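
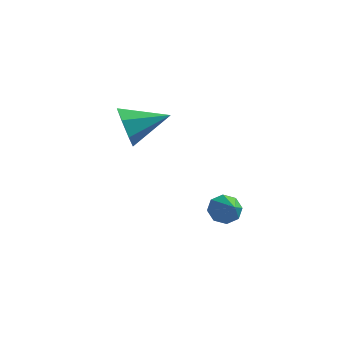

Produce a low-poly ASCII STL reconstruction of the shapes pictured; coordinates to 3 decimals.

solid 
facet normal -0.798 -0.530 -0.285
outer loop
vertex -1.998 -2.767 1.47
vertex -2.496 -2.476 2.323
vertex -2.474 -2.014 1.403
endloop
endfacet
facet normal 0.606 0.318 -0.729
outer loop
vertex -1.998 -2.767 1.47
vertex -2.474 -2.014 1.403
vertex -1.004 -1.484 2.857
endloop
endfacet
facet normal -0.798 -0.530 -0.285
outer loop
vertex -2.474 -2.014 1.403
vertex -2.496 -2.476 2.323
vertex -2.967 -1.609 2.029
endloop
endfacet
facet normal 0.138 0.878 -0.459
outer loop
vertex -2.474 -2.014 1.403
vertex -2.967 -1.609 2.029
vertex -1.004 -1.484 2.857
endloop
endfacet
facet normal -0.798 -0.531 -0.286
outer loop
vertex -2.967 -1.609 2.029
vertex -2.496 -2.476 2.323
vertex -3.106 -1.857 2.876
endloop
endfacet
facet normal -0.167 0.953 0.252
outer loop
vertex -2.967 -1.609 2.029
vertex -3.106 -1.857 2.876
vertex -1.004 -1.484 2.857
endloop
endfacet
facet normal -0.798 -0.531 -0.286
outer loop
vertex -3.106 -1.857 2.876
vertex -2.496 -2.476 2.323
vertex -2.785 -2.571 3.307
endloop
endfacet
facet normal -0.079 0.489 0.869
outer loop
vertex -3.106 -1.857 2.876
vertex -2.785 -2.571 3.307
vertex -1.004 -1.484 2.857
endloop
endfacet
facet normal -0.798 -0.530 -0.286
outer loop
vertex -2.785 -2.571 3.307
vertex -2.496 -2.476 2.323
vertex -2.247 -3.214 2.997
endloop
endfacet
facet normal 0.336 -0.166 0.927
outer loop
vertex -2.785 -2.571 3.307
vertex -2.247 -3.214 2.997
vertex -1.004 -1.484 2.857
endloop
endfacet
facet normal -0.798 -0.530 -0.286
outer loop
vertex -2.247 -3.214 2.997
vertex -2.496 -2.476 2.323
vertex -1.896 -3.301 2.179
endloop
endfacet
facet normal 0.765 -0.518 0.383
outer loop
vertex -2.247 -3.214 2.997
vertex -1.896 -3.301 2.179
vertex -1.004 -1.484 2.857
endloop
endfacet
facet normal -0.798 -0.531 -0.285
outer loop
vertex -1.896 -3.301 2.179
vertex -2.496 -2.476 2.323
vertex -1.998 -2.767 1.47
endloop
endfacet
facet normal 0.885 -0.302 -0.355
outer loop
vertex -1.896 -3.301 2.179
vertex -1.998 -2.767 1.47
vertex -1.004 -1.484 2.857
endloop
endfacet
facet normal -0.624 0.611 -0.487
outer loop
vertex 1.222 0.151 -3.129
vertex 0.68 -0.008 -2.635
vertex 1.222 0.509 -2.68
endloop
endfacet
facet normal 0.986 0.130 -0.104
outer loop
vertex 1.222 0.151 -3.129
vertex 1.222 0.509 -2.68
vertex 1.46 -0.772 -2.025
endloop
endfacet
facet normal -0.624 0.611 -0.487
outer loop
vertex 1.222 0.509 -2.68
vertex 0.68 -0.008 -2.635
vertex 0.905 0.564 -2.205
endloop
endfacet
facet normal 0.786 0.391 0.479
outer loop
vertex 1.222 0.509 -2.68
vertex 0.905 0.564 -2.205
vertex 1.46 -0.772 -2.025
endloop
endfacet
facet normal -0.624 0.611 -0.487
outer loop
vertex 0.905 0.564 -2.205
vertex 0.68 -0.008 -2.635
vertex 0.456 0.284 -1.981
endloop
endfacet
facet normal 0.303 0.250 0.920
outer loop
vertex 0.905 0.564 -2.205
vertex 0.456 0.284 -1.981
vertex 1.46 -0.772 -2.025
endloop
endfacet
facet normal -0.624 0.611 -0.487
outer loop
vertex 0.456 0.284 -1.981
vertex 0.68 -0.008 -2.635
vertex 0.139 -0.167 -2.141
endloop
endfacet
facet normal -0.182 -0.213 0.960
outer loop
vertex 0.456 0.284 -1.981
vertex 0.139 -0.167 -2.141
vertex 1.46 -0.772 -2.025
endloop
endfacet
facet normal -0.625 0.610 -0.488
outer loop
vertex 0.139 -0.167 -2.141
vertex 0.68 -0.008 -2.635
vertex 0.139 -0.525 -2.589
endloop
endfacet
facet normal -0.381 -0.722 0.577
outer loop
vertex 0.139 -0.167 -2.141
vertex 0.139 -0.525 -2.589
vertex 1.46 -0.772 -2.025
endloop
endfacet
facet normal -0.625 0.611 -0.487
outer loop
vertex 0.139 -0.525 -2.589
vertex 0.68 -0.008 -2.635
vertex 0.456 -0.58 -3.065
endloop
endfacet
facet normal -0.181 -0.983 -0.007
outer loop
vertex 0.139 -0.525 -2.589
vertex 0.456 -0.58 -3.065
vertex 1.46 -0.772 -2.025
endloop
endfacet
facet normal -0.624 0.611 -0.487
outer loop
vertex 0.456 -0.58 -3.065
vertex 0.68 -0.008 -2.635
vertex 0.904 -0.3 -3.288
endloop
endfacet
facet normal 0.303 -0.841 -0.448
outer loop
vertex 0.456 -0.58 -3.065
vertex 0.904 -0.3 -3.288
vertex 1.46 -0.772 -2.025
endloop
endfacet
facet normal -0.623 0.611 -0.487
outer loop
vertex 0.904 -0.3 -3.288
vertex 0.68 -0.008 -2.635
vertex 1.222 0.151 -3.129
endloop
endfacet
facet normal 0.785 -0.381 -0.488
outer loop
vertex 0.904 -0.3 -3.288
vertex 1.222 0.151 -3.129
vertex 1.46 -0.772 -2.025
endloop
endfacet

endsolid


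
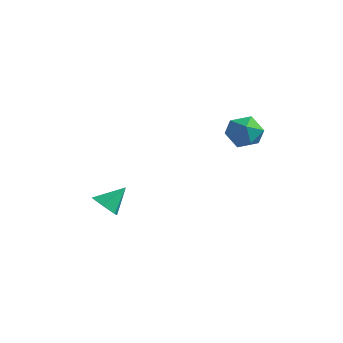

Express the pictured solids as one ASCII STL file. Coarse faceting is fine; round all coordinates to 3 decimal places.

solid 
facet normal -0.275 -0.701 -0.658
outer loop
vertex 0.178 -2.855 -0.489
vertex -0.37 -2.728 -0.395
vertex -0.08 -2.457 -0.805
endloop
endfacet
facet normal 0.883 0.436 -0.172
outer loop
vertex 0.178 -2.855 -0.489
vertex -0.08 -2.457 -0.805
vertex -0.09 -2.012 0.275
endloop
endfacet
facet normal -0.274 -0.702 -0.658
outer loop
vertex -0.08 -2.457 -0.805
vertex -0.37 -2.728 -0.395
vertex -0.628 -2.33 -0.712
endloop
endfacet
facet normal 0.148 0.915 -0.376
outer loop
vertex -0.08 -2.457 -0.805
vertex -0.628 -2.33 -0.712
vertex -0.09 -2.012 0.275
endloop
endfacet
facet normal -0.274 -0.702 -0.658
outer loop
vertex -0.628 -2.33 -0.712
vertex -0.37 -2.728 -0.395
vertex -0.918 -2.601 -0.302
endloop
endfacet
facet normal -0.615 0.784 0.083
outer loop
vertex -0.628 -2.33 -0.712
vertex -0.918 -2.601 -0.302
vertex -0.09 -2.012 0.275
endloop
endfacet
facet normal -0.274 -0.702 -0.658
outer loop
vertex -0.918 -2.601 -0.302
vertex -0.37 -2.728 -0.395
vertex -0.66 -2.998 0.014
endloop
endfacet
facet normal -0.644 0.175 0.745
outer loop
vertex -0.918 -2.601 -0.302
vertex -0.66 -2.998 0.014
vertex -0.09 -2.012 0.275
endloop
endfacet
facet normal -0.274 -0.702 -0.658
outer loop
vertex -0.66 -2.998 0.014
vertex -0.37 -2.728 -0.395
vertex -0.112 -3.125 -0.079
endloop
endfacet
facet normal 0.091 -0.303 0.949
outer loop
vertex -0.66 -2.998 0.014
vertex -0.112 -3.125 -0.079
vertex -0.09 -2.012 0.275
endloop
endfacet
facet normal -0.275 -0.702 -0.657
outer loop
vertex -0.112 -3.125 -0.079
vertex -0.37 -2.728 -0.395
vertex 0.178 -2.855 -0.489
endloop
endfacet
facet normal 0.854 -0.173 0.490
outer loop
vertex -0.112 -3.125 -0.079
vertex 0.178 -2.855 -0.489
vertex -0.09 -2.012 0.275
endloop
endfacet
facet normal 0.460 0.738 0.495
outer loop
vertex 3.819 -0.174 3.567
vertex 3.806 -0.549 4.138
vertex 4.338 -0.594 3.711
endloop
endfacet
facet normal 0.649 0.736 -0.193
outer loop
vertex 3.819 -0.174 3.567
vertex 4.338 -0.594 3.711
vertex 4.1 -0.552 3.072
endloop
endfacet
facet normal 0.057 0.809 -0.585
outer loop
vertex 3.819 -0.174 3.567
vertex 4.1 -0.552 3.072
vertex 3.421 -0.481 3.104
endloop
endfacet
facet normal -0.497 0.856 -0.140
outer loop
vertex 3.819 -0.174 3.567
vertex 3.421 -0.481 3.104
vertex 3.239 -0.479 3.763
endloop
endfacet
facet normal -0.249 0.812 0.528
outer loop
vertex 3.819 -0.174 3.567
vertex 3.239 -0.479 3.763
vertex 3.806 -0.549 4.138
endloop
endfacet
facet normal 0.935 0.098 -0.342
outer loop
vertex 4.1 -0.552 3.072
vertex 4.338 -0.594 3.711
vertex 4.261 -1.161 3.337
endloop
endfacet
facet normal 0.628 0.101 0.772
outer loop
vertex 4.338 -0.594 3.711
vertex 3.806 -0.549 4.138
vertex 4.079 -1.159 3.996
endloop
endfacet
facet normal -0.519 0.222 0.826
outer loop
vertex 3.806 -0.549 4.138
vertex 3.239 -0.479 3.763
vertex 3.4 -1.088 4.028
endloop
endfacet
facet normal -0.921 0.294 -0.255
outer loop
vertex 3.239 -0.479 3.763
vertex 3.421 -0.481 3.104
vertex 3.162 -1.046 3.389
endloop
endfacet
facet normal -0.023 0.217 -0.976
outer loop
vertex 3.421 -0.481 3.104
vertex 4.1 -0.552 3.072
vertex 3.694 -1.091 2.962
endloop
endfacet
facet normal 0.497 -0.856 0.140
outer loop
vertex 3.681 -1.466 3.533
vertex 4.261 -1.161 3.337
vertex 4.079 -1.159 3.996
endloop
endfacet
facet normal -0.057 -0.809 0.585
outer loop
vertex 3.681 -1.466 3.533
vertex 4.079 -1.159 3.996
vertex 3.4 -1.088 4.028
endloop
endfacet
facet normal -0.649 -0.736 0.193
outer loop
vertex 3.681 -1.466 3.533
vertex 3.4 -1.088 4.028
vertex 3.162 -1.046 3.389
endloop
endfacet
facet normal -0.460 -0.738 -0.495
outer loop
vertex 3.681 -1.466 3.533
vertex 3.162 -1.046 3.389
vertex 3.694 -1.091 2.962
endloop
endfacet
facet normal 0.249 -0.812 -0.528
outer loop
vertex 3.681 -1.466 3.533
vertex 3.694 -1.091 2.962
vertex 4.261 -1.161 3.337
endloop
endfacet
facet normal 0.921 -0.294 0.255
outer loop
vertex 4.079 -1.159 3.996
vertex 4.261 -1.161 3.337
vertex 4.338 -0.594 3.711
endloop
endfacet
facet normal 0.023 -0.217 0.976
outer loop
vertex 3.4 -1.088 4.028
vertex 4.079 -1.159 3.996
vertex 3.806 -0.549 4.138
endloop
endfacet
facet normal -0.935 -0.098 0.342
outer loop
vertex 3.162 -1.046 3.389
vertex 3.4 -1.088 4.028
vertex 3.239 -0.479 3.763
endloop
endfacet
facet normal -0.628 -0.101 -0.772
outer loop
vertex 3.694 -1.091 2.962
vertex 3.162 -1.046 3.389
vertex 3.421 -0.481 3.104
endloop
endfacet
facet normal 0.519 -0.222 -0.826
outer loop
vertex 4.261 -1.161 3.337
vertex 3.694 -1.091 2.962
vertex 4.1 -0.552 3.072
endloop
endfacet

endsolid


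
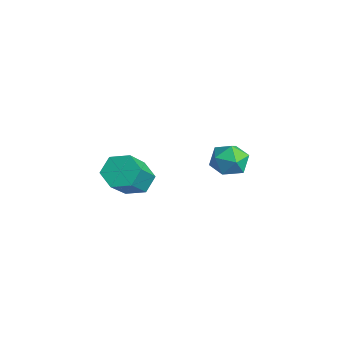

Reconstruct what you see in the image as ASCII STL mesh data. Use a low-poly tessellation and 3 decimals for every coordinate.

solid 
facet normal -0.959 0.190 0.211
outer loop
vertex -0.019 3.662 -1.258
vertex 0.073 3.292 -0.508
vertex 0.218 4.117 -0.591
endloop
endfacet
facet normal -0.691 0.687 -0.223
outer loop
vertex -0.019 3.662 -1.258
vertex 0.218 4.117 -0.591
vertex 0.584 4.243 -1.337
endloop
endfacet
facet normal -0.456 0.362 -0.813
outer loop
vertex -0.019 3.662 -1.258
vertex 0.584 4.243 -1.337
vertex 0.666 3.496 -1.716
endloop
endfacet
facet normal -0.578 -0.337 -0.743
outer loop
vertex -0.019 3.662 -1.258
vertex 0.666 3.496 -1.716
vertex 0.35 2.908 -1.203
endloop
endfacet
facet normal -0.890 -0.443 -0.110
outer loop
vertex -0.019 3.662 -1.258
vertex 0.35 2.908 -1.203
vertex 0.073 3.292 -0.508
endloop
endfacet
facet normal -0.131 0.986 0.102
outer loop
vertex 0.584 4.243 -1.337
vertex 0.218 4.117 -0.591
vertex 1.05 4.232 -0.637
endloop
endfacet
facet normal -0.564 0.180 0.806
outer loop
vertex 0.218 4.117 -0.591
vertex 0.073 3.292 -0.508
vertex 0.734 3.644 -0.124
endloop
endfacet
facet normal -0.451 -0.845 0.287
outer loop
vertex 0.073 3.292 -0.508
vertex 0.35 2.908 -1.203
vertex 0.816 2.897 -0.503
endloop
endfacet
facet normal 0.052 -0.672 -0.738
outer loop
vertex 0.35 2.908 -1.203
vertex 0.666 3.496 -1.716
vertex 1.182 3.023 -1.249
endloop
endfacet
facet normal 0.250 0.460 -0.852
outer loop
vertex 0.666 3.496 -1.716
vertex 0.584 4.243 -1.337
vertex 1.327 3.848 -1.332
endloop
endfacet
facet normal 0.578 0.337 0.743
outer loop
vertex 1.419 3.478 -0.582
vertex 1.05 4.232 -0.637
vertex 0.734 3.644 -0.124
endloop
endfacet
facet normal 0.456 -0.362 0.813
outer loop
vertex 1.419 3.478 -0.582
vertex 0.734 3.644 -0.124
vertex 0.816 2.897 -0.503
endloop
endfacet
facet normal 0.691 -0.687 0.223
outer loop
vertex 1.419 3.478 -0.582
vertex 0.816 2.897 -0.503
vertex 1.182 3.023 -1.249
endloop
endfacet
facet normal 0.959 -0.190 -0.211
outer loop
vertex 1.419 3.478 -0.582
vertex 1.182 3.023 -1.249
vertex 1.327 3.848 -1.332
endloop
endfacet
facet normal 0.890 0.443 0.110
outer loop
vertex 1.419 3.478 -0.582
vertex 1.327 3.848 -1.332
vertex 1.05 4.232 -0.637
endloop
endfacet
facet normal -0.052 0.672 0.738
outer loop
vertex 0.734 3.644 -0.124
vertex 1.05 4.232 -0.637
vertex 0.218 4.117 -0.591
endloop
endfacet
facet normal -0.250 -0.460 0.852
outer loop
vertex 0.816 2.897 -0.503
vertex 0.734 3.644 -0.124
vertex 0.073 3.292 -0.508
endloop
endfacet
facet normal 0.131 -0.986 -0.102
outer loop
vertex 1.182 3.023 -1.249
vertex 0.816 2.897 -0.503
vertex 0.35 2.908 -1.203
endloop
endfacet
facet normal 0.564 -0.180 -0.806
outer loop
vertex 1.327 3.848 -1.332
vertex 1.182 3.023 -1.249
vertex 0.666 3.496 -1.716
endloop
endfacet
facet normal 0.451 0.845 -0.287
outer loop
vertex 1.05 4.232 -0.637
vertex 1.327 3.848 -1.332
vertex 0.584 4.243 -1.337
endloop
endfacet
facet normal -0.482 0.541 -0.690
outer loop
vertex 1.036 0.319 -0.579
vertex 0.591 -0.298 -0.752
vertex 0.364 0.204 -0.2
endloop
endfacet
facet normal 0.161 0.829 0.536
outer loop
vertex 1.036 0.319 -0.579
vertex 0.364 0.204 -0.2
vertex 1.933 -0.685 0.704
endloop
endfacet
facet normal 0.161 0.829 0.536
outer loop
vertex 1.933 -0.685 0.704
vertex 0.364 0.204 -0.2
vertex 1.261 -0.8 1.083
endloop
endfacet
facet normal 0.482 -0.539 0.691
outer loop
vertex 1.933 -0.685 0.704
vertex 1.261 -0.8 1.083
vertex 1.489 -1.302 0.532
endloop
endfacet
facet normal -0.483 0.540 -0.689
outer loop
vertex 0.364 0.204 -0.2
vertex 0.591 -0.298 -0.752
vertex -0.08 -0.413 -0.372
endloop
endfacet
facet normal -0.665 0.287 0.689
outer loop
vertex 0.364 0.204 -0.2
vertex -0.08 -0.413 -0.372
vertex 1.261 -0.8 1.083
endloop
endfacet
facet normal -0.665 0.287 0.689
outer loop
vertex 1.261 -0.8 1.083
vertex -0.08 -0.413 -0.372
vertex 0.817 -1.417 0.911
endloop
endfacet
facet normal 0.482 -0.539 0.691
outer loop
vertex 1.261 -0.8 1.083
vertex 0.817 -1.417 0.911
vertex 1.489 -1.302 0.532
endloop
endfacet
facet normal -0.483 0.540 -0.689
outer loop
vertex -0.08 -0.413 -0.372
vertex 0.591 -0.298 -0.752
vertex 0.147 -0.915 -0.924
endloop
endfacet
facet normal -0.826 -0.542 0.153
outer loop
vertex -0.08 -0.413 -0.372
vertex 0.147 -0.915 -0.924
vertex 0.817 -1.417 0.911
endloop
endfacet
facet normal -0.826 -0.542 0.153
outer loop
vertex 0.817 -1.417 0.911
vertex 0.147 -0.915 -0.924
vertex 1.044 -1.919 0.359
endloop
endfacet
facet normal 0.482 -0.541 0.690
outer loop
vertex 0.817 -1.417 0.911
vertex 1.044 -1.919 0.359
vertex 1.489 -1.302 0.532
endloop
endfacet
facet normal -0.482 0.539 -0.691
outer loop
vertex 0.147 -0.915 -0.924
vertex 0.591 -0.298 -0.752
vertex 0.819 -0.8 -1.303
endloop
endfacet
facet normal -0.161 -0.829 -0.536
outer loop
vertex 0.147 -0.915 -0.924
vertex 0.819 -0.8 -1.303
vertex 1.044 -1.919 0.359
endloop
endfacet
facet normal -0.161 -0.829 -0.536
outer loop
vertex 1.044 -1.919 0.359
vertex 0.819 -0.8 -1.303
vertex 1.716 -1.804 -0.02
endloop
endfacet
facet normal 0.482 -0.541 0.690
outer loop
vertex 1.044 -1.919 0.359
vertex 1.716 -1.804 -0.02
vertex 1.489 -1.302 0.532
endloop
endfacet
facet normal -0.482 0.539 -0.691
outer loop
vertex 0.819 -0.8 -1.303
vertex 0.591 -0.298 -0.752
vertex 1.263 -0.183 -1.131
endloop
endfacet
facet normal 0.665 -0.287 -0.689
outer loop
vertex 0.819 -0.8 -1.303
vertex 1.263 -0.183 -1.131
vertex 1.716 -1.804 -0.02
endloop
endfacet
facet normal 0.665 -0.287 -0.689
outer loop
vertex 1.716 -1.804 -0.02
vertex 1.263 -0.183 -1.131
vertex 2.16 -1.187 0.152
endloop
endfacet
facet normal 0.483 -0.540 0.689
outer loop
vertex 1.716 -1.804 -0.02
vertex 2.16 -1.187 0.152
vertex 1.489 -1.302 0.532
endloop
endfacet
facet normal -0.482 0.541 -0.690
outer loop
vertex 1.263 -0.183 -1.131
vertex 0.591 -0.298 -0.752
vertex 1.036 0.319 -0.579
endloop
endfacet
facet normal 0.826 0.542 -0.153
outer loop
vertex 1.263 -0.183 -1.131
vertex 1.036 0.319 -0.579
vertex 2.16 -1.187 0.152
endloop
endfacet
facet normal 0.826 0.542 -0.153
outer loop
vertex 2.16 -1.187 0.152
vertex 1.036 0.319 -0.579
vertex 1.933 -0.685 0.704
endloop
endfacet
facet normal 0.483 -0.540 0.689
outer loop
vertex 2.16 -1.187 0.152
vertex 1.933 -0.685 0.704
vertex 1.489 -1.302 0.532
endloop
endfacet

endsolid


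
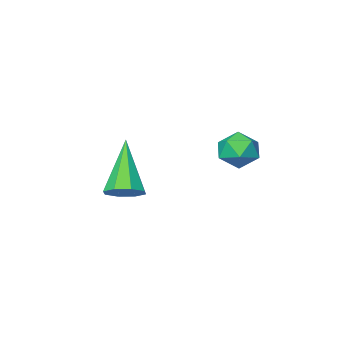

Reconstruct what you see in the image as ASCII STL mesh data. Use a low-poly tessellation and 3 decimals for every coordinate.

solid 
facet normal 0.329 0.513 -0.793
outer loop
vertex -0.688 -2.081 -4.161
vertex -1.186 -2.321 -4.523
vertex -1.099 -1.788 -4.142
endloop
endfacet
facet normal 0.369 0.465 0.805
outer loop
vertex -0.688 -2.081 -4.161
vertex -1.099 -1.788 -4.142
vertex -1.874 -3.399 -2.857
endloop
endfacet
facet normal 0.328 0.513 -0.793
outer loop
vertex -1.099 -1.788 -4.142
vertex -1.186 -2.321 -4.523
vertex -1.561 -1.808 -4.346
endloop
endfacet
facet normal -0.321 0.680 0.659
outer loop
vertex -1.099 -1.788 -4.142
vertex -1.561 -1.808 -4.346
vertex -1.874 -3.399 -2.857
endloop
endfacet
facet normal 0.328 0.513 -0.793
outer loop
vertex -1.561 -1.808 -4.346
vertex -1.186 -2.321 -4.523
vertex -1.803 -2.128 -4.653
endloop
endfacet
facet normal -0.873 0.413 0.258
outer loop
vertex -1.561 -1.808 -4.346
vertex -1.803 -2.128 -4.653
vertex -1.874 -3.399 -2.857
endloop
endfacet
facet normal 0.328 0.514 -0.793
outer loop
vertex -1.803 -2.128 -4.653
vertex -1.186 -2.321 -4.523
vertex -1.683 -2.561 -4.884
endloop
endfacet
facet normal -0.970 -0.180 -0.166
outer loop
vertex -1.803 -2.128 -4.653
vertex -1.683 -2.561 -4.884
vertex -1.874 -3.399 -2.857
endloop
endfacet
facet normal 0.328 0.513 -0.793
outer loop
vertex -1.683 -2.561 -4.884
vertex -1.186 -2.321 -4.523
vertex -1.272 -2.853 -4.903
endloop
endfacet
facet normal -0.551 -0.752 -0.363
outer loop
vertex -1.683 -2.561 -4.884
vertex -1.272 -2.853 -4.903
vertex -1.874 -3.399 -2.857
endloop
endfacet
facet normal 0.329 0.513 -0.793
outer loop
vertex -1.272 -2.853 -4.903
vertex -1.186 -2.321 -4.523
vertex -0.81 -2.834 -4.699
endloop
endfacet
facet normal 0.136 -0.966 -0.218
outer loop
vertex -1.272 -2.853 -4.903
vertex -0.81 -2.834 -4.699
vertex -1.874 -3.399 -2.857
endloop
endfacet
facet normal 0.328 0.513 -0.793
outer loop
vertex -0.81 -2.834 -4.699
vertex -1.186 -2.321 -4.523
vertex -0.568 -2.514 -4.392
endloop
endfacet
facet normal 0.691 -0.699 0.184
outer loop
vertex -0.81 -2.834 -4.699
vertex -0.568 -2.514 -4.392
vertex -1.874 -3.399 -2.857
endloop
endfacet
facet normal 0.328 0.514 -0.793
outer loop
vertex -0.568 -2.514 -4.392
vertex -1.186 -2.321 -4.523
vertex -0.688 -2.081 -4.161
endloop
endfacet
facet normal 0.787 -0.106 0.608
outer loop
vertex -0.568 -2.514 -4.392
vertex -0.688 -2.081 -4.161
vertex -1.874 -3.399 -2.857
endloop
endfacet
facet normal -0.085 0.977 0.197
outer loop
vertex -3.383 1.443 -2.211
vertex -3.198 1.324 -1.541
vertex -2.704 1.464 -2.023
endloop
endfacet
facet normal 0.107 0.870 -0.482
outer loop
vertex -3.383 1.443 -2.211
vertex -2.704 1.464 -2.023
vertex -2.894 1.153 -2.626
endloop
endfacet
facet normal -0.395 0.466 -0.791
outer loop
vertex -3.383 1.443 -2.211
vertex -2.894 1.153 -2.626
vertex -3.505 0.82 -2.517
endloop
endfacet
facet normal -0.896 0.324 -0.302
outer loop
vertex -3.383 1.443 -2.211
vertex -3.505 0.82 -2.517
vertex -3.693 0.926 -1.846
endloop
endfacet
facet normal -0.704 0.640 0.308
outer loop
vertex -3.383 1.443 -2.211
vertex -3.693 0.926 -1.846
vertex -3.198 1.324 -1.541
endloop
endfacet
facet normal 0.717 0.501 -0.484
outer loop
vertex -2.894 1.153 -2.626
vertex -2.704 1.464 -2.023
vertex -2.407 0.854 -2.214
endloop
endfacet
facet normal 0.409 0.674 0.615
outer loop
vertex -2.704 1.464 -2.023
vertex -3.198 1.324 -1.541
vertex -2.595 0.96 -1.543
endloop
endfacet
facet normal -0.593 0.129 0.795
outer loop
vertex -3.198 1.324 -1.541
vertex -3.693 0.926 -1.846
vertex -3.206 0.627 -1.434
endloop
endfacet
facet normal -0.905 -0.380 -0.193
outer loop
vertex -3.693 0.926 -1.846
vertex -3.505 0.82 -2.517
vertex -3.396 0.316 -2.037
endloop
endfacet
facet normal -0.094 -0.150 -0.984
outer loop
vertex -3.505 0.82 -2.517
vertex -2.894 1.153 -2.626
vertex -2.902 0.456 -2.519
endloop
endfacet
facet normal 0.896 -0.324 0.302
outer loop
vertex -2.717 0.337 -1.849
vertex -2.407 0.854 -2.214
vertex -2.595 0.96 -1.543
endloop
endfacet
facet normal 0.395 -0.466 0.791
outer loop
vertex -2.717 0.337 -1.849
vertex -2.595 0.96 -1.543
vertex -3.206 0.627 -1.434
endloop
endfacet
facet normal -0.107 -0.870 0.482
outer loop
vertex -2.717 0.337 -1.849
vertex -3.206 0.627 -1.434
vertex -3.396 0.316 -2.037
endloop
endfacet
facet normal 0.085 -0.977 -0.197
outer loop
vertex -2.717 0.337 -1.849
vertex -3.396 0.316 -2.037
vertex -2.902 0.456 -2.519
endloop
endfacet
facet normal 0.704 -0.640 -0.308
outer loop
vertex -2.717 0.337 -1.849
vertex -2.902 0.456 -2.519
vertex -2.407 0.854 -2.214
endloop
endfacet
facet normal 0.905 0.380 0.193
outer loop
vertex -2.595 0.96 -1.543
vertex -2.407 0.854 -2.214
vertex -2.704 1.464 -2.023
endloop
endfacet
facet normal 0.094 0.150 0.984
outer loop
vertex -3.206 0.627 -1.434
vertex -2.595 0.96 -1.543
vertex -3.198 1.324 -1.541
endloop
endfacet
facet normal -0.717 -0.501 0.484
outer loop
vertex -3.396 0.316 -2.037
vertex -3.206 0.627 -1.434
vertex -3.693 0.926 -1.846
endloop
endfacet
facet normal -0.409 -0.674 -0.615
outer loop
vertex -2.902 0.456 -2.519
vertex -3.396 0.316 -2.037
vertex -3.505 0.82 -2.517
endloop
endfacet
facet normal 0.593 -0.129 -0.795
outer loop
vertex -2.407 0.854 -2.214
vertex -2.902 0.456 -2.519
vertex -2.894 1.153 -2.626
endloop
endfacet

endsolid


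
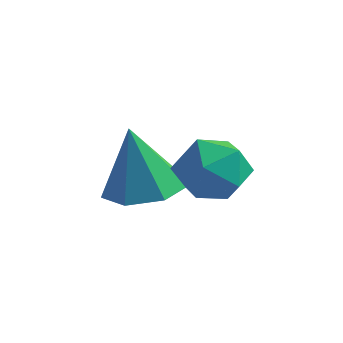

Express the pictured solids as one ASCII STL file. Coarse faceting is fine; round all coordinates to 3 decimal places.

solid 
facet normal 0.176 0.073 -0.982
outer loop
vertex 1.73 3.194 1.084
vertex 0.719 2.814 0.874
vertex 1.045 3.856 1.01
endloop
endfacet
facet normal 0.529 0.613 0.588
outer loop
vertex 1.73 3.194 1.084
vertex 1.045 3.856 1.01
vertex 0.361 2.666 2.866
endloop
endfacet
facet normal 0.177 0.073 -0.981
outer loop
vertex 1.045 3.856 1.01
vertex 0.719 2.814 0.874
vertex 0.115 3.733 0.833
endloop
endfacet
facet normal -0.204 0.857 0.474
outer loop
vertex 1.045 3.856 1.01
vertex 0.115 3.733 0.833
vertex 0.361 2.666 2.866
endloop
endfacet
facet normal 0.177 0.073 -0.982
outer loop
vertex 0.115 3.733 0.833
vertex 0.719 2.814 0.874
vertex -0.36 2.918 0.687
endloop
endfacet
facet normal -0.841 0.431 0.328
outer loop
vertex 0.115 3.733 0.833
vertex -0.36 2.918 0.687
vertex 0.361 2.666 2.866
endloop
endfacet
facet normal 0.177 0.072 -0.982
outer loop
vertex -0.36 2.918 0.687
vertex 0.719 2.814 0.874
vertex -0.023 2.025 0.682
endloop
endfacet
facet normal -0.903 -0.342 0.259
outer loop
vertex -0.36 2.918 0.687
vertex -0.023 2.025 0.682
vertex 0.361 2.666 2.866
endloop
endfacet
facet normal 0.177 0.073 -0.982
outer loop
vertex -0.023 2.025 0.682
vertex 0.719 2.814 0.874
vertex 0.873 1.726 0.821
endloop
endfacet
facet normal -0.344 -0.883 0.320
outer loop
vertex -0.023 2.025 0.682
vertex 0.873 1.726 0.821
vertex 0.361 2.666 2.866
endloop
endfacet
facet normal 0.176 0.073 -0.982
outer loop
vertex 0.873 1.726 0.821
vertex 0.719 2.814 0.874
vertex 1.653 2.247 0.999
endloop
endfacet
facet normal 0.416 -0.782 0.464
outer loop
vertex 0.873 1.726 0.821
vertex 1.653 2.247 0.999
vertex 0.361 2.666 2.866
endloop
endfacet
facet normal 0.176 0.074 -0.982
outer loop
vertex 1.653 2.247 0.999
vertex 0.719 2.814 0.874
vertex 1.73 3.194 1.084
endloop
endfacet
facet normal 0.804 -0.118 0.583
outer loop
vertex 1.653 2.247 0.999
vertex 1.73 3.194 1.084
vertex 0.361 2.666 2.866
endloop
endfacet
facet normal 0.080 0.368 0.926
outer loop
vertex 2.582 3.562 2.661
vertex 2.304 2.628 3.056
vertex 3.318 2.845 2.882
endloop
endfacet
facet normal 0.533 0.696 0.482
outer loop
vertex 2.582 3.562 2.661
vertex 3.318 2.845 2.882
vertex 3.382 3.409 1.997
endloop
endfacet
facet normal 0.152 0.987 -0.045
outer loop
vertex 2.582 3.562 2.661
vertex 3.382 3.409 1.997
vertex 2.408 3.542 1.625
endloop
endfacet
facet normal -0.536 0.841 0.074
outer loop
vertex 2.582 3.562 2.661
vertex 2.408 3.542 1.625
vertex 1.741 3.059 2.279
endloop
endfacet
facet normal -0.580 0.458 0.674
outer loop
vertex 2.582 3.562 2.661
vertex 1.741 3.059 2.279
vertex 2.304 2.628 3.056
endloop
endfacet
facet normal 0.960 0.200 0.197
outer loop
vertex 3.382 3.409 1.997
vertex 3.318 2.845 2.882
vertex 3.599 2.381 1.981
endloop
endfacet
facet normal 0.228 -0.332 0.915
outer loop
vertex 3.318 2.845 2.882
vertex 2.304 2.628 3.056
vertex 2.932 1.898 2.635
endloop
endfacet
facet normal -0.842 -0.186 0.507
outer loop
vertex 2.304 2.628 3.056
vertex 1.741 3.059 2.279
vertex 1.958 2.031 2.263
endloop
endfacet
facet normal -0.771 0.435 -0.465
outer loop
vertex 1.741 3.059 2.279
vertex 2.408 3.542 1.625
vertex 2.022 2.595 1.378
endloop
endfacet
facet normal 0.342 0.673 -0.656
outer loop
vertex 2.408 3.542 1.625
vertex 3.382 3.409 1.997
vertex 3.036 2.812 1.204
endloop
endfacet
facet normal 0.536 -0.841 -0.074
outer loop
vertex 2.758 1.878 1.599
vertex 3.599 2.381 1.981
vertex 2.932 1.898 2.635
endloop
endfacet
facet normal -0.152 -0.987 0.045
outer loop
vertex 2.758 1.878 1.599
vertex 2.932 1.898 2.635
vertex 1.958 2.031 2.263
endloop
endfacet
facet normal -0.533 -0.696 -0.482
outer loop
vertex 2.758 1.878 1.599
vertex 1.958 2.031 2.263
vertex 2.022 2.595 1.378
endloop
endfacet
facet normal -0.080 -0.368 -0.926
outer loop
vertex 2.758 1.878 1.599
vertex 2.022 2.595 1.378
vertex 3.036 2.812 1.204
endloop
endfacet
facet normal 0.580 -0.458 -0.674
outer loop
vertex 2.758 1.878 1.599
vertex 3.036 2.812 1.204
vertex 3.599 2.381 1.981
endloop
endfacet
facet normal 0.771 -0.435 0.465
outer loop
vertex 2.932 1.898 2.635
vertex 3.599 2.381 1.981
vertex 3.318 2.845 2.882
endloop
endfacet
facet normal -0.342 -0.673 0.656
outer loop
vertex 1.958 2.031 2.263
vertex 2.932 1.898 2.635
vertex 2.304 2.628 3.056
endloop
endfacet
facet normal -0.960 -0.200 -0.197
outer loop
vertex 2.022 2.595 1.378
vertex 1.958 2.031 2.263
vertex 1.741 3.059 2.279
endloop
endfacet
facet normal -0.228 0.332 -0.915
outer loop
vertex 3.036 2.812 1.204
vertex 2.022 2.595 1.378
vertex 2.408 3.542 1.625
endloop
endfacet
facet normal 0.842 0.186 -0.507
outer loop
vertex 3.599 2.381 1.981
vertex 3.036 2.812 1.204
vertex 3.382 3.409 1.997
endloop
endfacet

endsolid


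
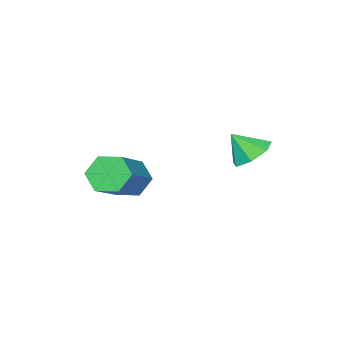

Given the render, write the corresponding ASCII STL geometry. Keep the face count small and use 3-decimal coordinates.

solid 
facet normal -0.498 0.369 -0.785
outer loop
vertex -1.571 -0.123 1.311
vertex -2.409 -0.179 1.816
vertex -1.775 0.567 1.765
endloop
endfacet
facet normal 0.970 0.180 0.163
outer loop
vertex -1.571 -0.123 1.311
vertex -1.775 0.567 1.765
vertex -1.731 -0.681 2.884
endloop
endfacet
facet normal -0.498 0.369 -0.785
outer loop
vertex -1.775 0.567 1.765
vertex -2.409 -0.179 1.816
vertex -2.456 0.695 2.257
endloop
endfacet
facet normal 0.549 0.568 0.612
outer loop
vertex -1.775 0.567 1.765
vertex -2.456 0.695 2.257
vertex -1.731 -0.681 2.884
endloop
endfacet
facet normal -0.498 0.369 -0.785
outer loop
vertex -2.456 0.695 2.257
vertex -2.409 -0.179 1.816
vertex -3.102 0.165 2.418
endloop
endfacet
facet normal -0.080 0.378 0.922
outer loop
vertex -2.456 0.695 2.257
vertex -3.102 0.165 2.418
vertex -1.731 -0.681 2.884
endloop
endfacet
facet normal -0.499 0.368 -0.785
outer loop
vertex -3.102 0.165 2.418
vertex -2.409 -0.179 1.816
vertex -3.225 -0.624 2.126
endloop
endfacet
facet normal -0.446 -0.249 0.860
outer loop
vertex -3.102 0.165 2.418
vertex -3.225 -0.624 2.126
vertex -1.731 -0.681 2.884
endloop
endfacet
facet normal -0.499 0.369 -0.784
outer loop
vertex -3.225 -0.624 2.126
vertex -2.409 -0.179 1.816
vertex -2.734 -1.078 1.6
endloop
endfacet
facet normal -0.271 -0.839 0.471
outer loop
vertex -3.225 -0.624 2.126
vertex -2.734 -1.078 1.6
vertex -1.731 -0.681 2.884
endloop
endfacet
facet normal -0.498 0.369 -0.785
outer loop
vertex -2.734 -1.078 1.6
vertex -2.409 -0.179 1.816
vertex -1.998 -0.855 1.238
endloop
endfacet
facet normal 0.312 -0.949 0.050
outer loop
vertex -2.734 -1.078 1.6
vertex -1.998 -0.855 1.238
vertex -1.731 -0.681 2.884
endloop
endfacet
facet normal -0.498 0.369 -0.785
outer loop
vertex -1.998 -0.855 1.238
vertex -2.409 -0.179 1.816
vertex -1.571 -0.123 1.311
endloop
endfacet
facet normal 0.864 -0.495 -0.088
outer loop
vertex -1.998 -0.855 1.238
vertex -1.571 -0.123 1.311
vertex -1.731 -0.681 2.884
endloop
endfacet
facet normal -0.771 -0.468 -0.432
outer loop
vertex 1.666 -3.707 -0.607
vertex 1.12 -3.57 0.219
vertex 1.109 -2.882 -0.507
endloop
endfacet
facet normal 0.309 0.317 -0.896
outer loop
vertex 1.666 -3.707 -0.607
vertex 1.109 -2.882 -0.507
vertex 3.346 -2.686 0.334
endloop
endfacet
facet normal 0.309 0.319 -0.896
outer loop
vertex 3.346 -2.686 0.334
vertex 1.109 -2.882 -0.507
vertex 2.789 -1.862 0.435
endloop
endfacet
facet normal 0.771 0.468 0.432
outer loop
vertex 3.346 -2.686 0.334
vertex 2.789 -1.862 0.435
vertex 2.8 -2.55 1.161
endloop
endfacet
facet normal -0.771 -0.468 -0.432
outer loop
vertex 1.109 -2.882 -0.507
vertex 1.12 -3.57 0.219
vertex 0.563 -2.746 0.32
endloop
endfacet
facet normal -0.328 0.873 -0.360
outer loop
vertex 1.109 -2.882 -0.507
vertex 0.563 -2.746 0.32
vertex 2.789 -1.862 0.435
endloop
endfacet
facet normal -0.328 0.873 -0.361
outer loop
vertex 2.789 -1.862 0.435
vertex 0.563 -2.746 0.32
vertex 2.243 -1.725 1.262
endloop
endfacet
facet normal 0.771 0.468 0.432
outer loop
vertex 2.789 -1.862 0.435
vertex 2.243 -1.725 1.262
vertex 2.8 -2.55 1.161
endloop
endfacet
facet normal -0.771 -0.468 -0.432
outer loop
vertex 0.563 -2.746 0.32
vertex 1.12 -3.57 0.219
vertex 0.574 -3.434 1.046
endloop
endfacet
facet normal -0.637 0.555 0.535
outer loop
vertex 0.563 -2.746 0.32
vertex 0.574 -3.434 1.046
vertex 2.243 -1.725 1.262
endloop
endfacet
facet normal -0.637 0.554 0.536
outer loop
vertex 2.243 -1.725 1.262
vertex 0.574 -3.434 1.046
vertex 2.254 -2.413 1.987
endloop
endfacet
facet normal 0.771 0.468 0.432
outer loop
vertex 2.243 -1.725 1.262
vertex 2.254 -2.413 1.987
vertex 2.8 -2.55 1.161
endloop
endfacet
facet normal -0.771 -0.468 -0.432
outer loop
vertex 0.574 -3.434 1.046
vertex 1.12 -3.57 0.219
vertex 1.131 -4.258 0.945
endloop
endfacet
facet normal -0.309 -0.318 0.896
outer loop
vertex 0.574 -3.434 1.046
vertex 1.131 -4.258 0.945
vertex 2.254 -2.413 1.987
endloop
endfacet
facet normal -0.310 -0.318 0.896
outer loop
vertex 2.254 -2.413 1.987
vertex 1.131 -4.258 0.945
vertex 2.811 -3.238 1.887
endloop
endfacet
facet normal 0.771 0.468 0.432
outer loop
vertex 2.254 -2.413 1.987
vertex 2.811 -3.238 1.887
vertex 2.8 -2.55 1.161
endloop
endfacet
facet normal -0.771 -0.468 -0.432
outer loop
vertex 1.131 -4.258 0.945
vertex 1.12 -3.57 0.219
vertex 1.677 -4.395 0.118
endloop
endfacet
facet normal 0.328 -0.873 0.361
outer loop
vertex 1.131 -4.258 0.945
vertex 1.677 -4.395 0.118
vertex 2.811 -3.238 1.887
endloop
endfacet
facet normal 0.328 -0.873 0.360
outer loop
vertex 2.811 -3.238 1.887
vertex 1.677 -4.395 0.118
vertex 3.357 -3.374 1.06
endloop
endfacet
facet normal 0.771 0.468 0.432
outer loop
vertex 2.811 -3.238 1.887
vertex 3.357 -3.374 1.06
vertex 2.8 -2.55 1.161
endloop
endfacet
facet normal -0.771 -0.468 -0.432
outer loop
vertex 1.677 -4.395 0.118
vertex 1.12 -3.57 0.219
vertex 1.666 -3.707 -0.607
endloop
endfacet
facet normal 0.637 -0.554 -0.536
outer loop
vertex 1.677 -4.395 0.118
vertex 1.666 -3.707 -0.607
vertex 3.357 -3.374 1.06
endloop
endfacet
facet normal 0.637 -0.555 -0.535
outer loop
vertex 3.357 -3.374 1.06
vertex 1.666 -3.707 -0.607
vertex 3.346 -2.686 0.334
endloop
endfacet
facet normal 0.771 0.468 0.432
outer loop
vertex 3.357 -3.374 1.06
vertex 3.346 -2.686 0.334
vertex 2.8 -2.55 1.161
endloop
endfacet

endsolid


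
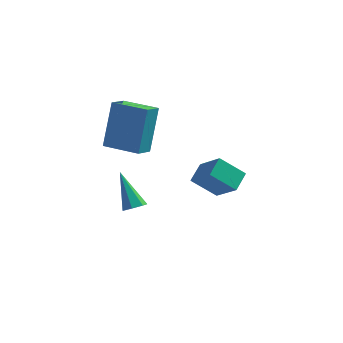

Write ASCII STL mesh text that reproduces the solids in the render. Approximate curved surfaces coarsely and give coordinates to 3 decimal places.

solid 
facet normal -0.741 -0.200 0.641
outer loop
vertex 1.664 2.821 1.956
vertex 0.771 3.43 1.115
vertex 1.515 2.018 1.533
endloop
endfacet
facet normal 0.652 -0.445 0.615
outer loop
vertex 2.449 2.27 0.725
vertex 1.664 2.821 1.956
vertex 1.515 2.018 1.533
endloop
endfacet
facet normal -0.741 -0.200 0.641
outer loop
vertex 1.515 2.018 1.533
vertex 0.771 3.43 1.115
vertex 0.622 2.627 0.692
endloop
endfacet
facet normal -0.162 -0.873 -0.460
outer loop
vertex 0.622 2.627 0.692
vertex 2.449 2.27 0.725
vertex 1.515 2.018 1.533
endloop
endfacet
facet normal 0.162 0.873 0.460
outer loop
vertex 1.664 2.821 1.956
vertex 1.705 3.682 0.307
vertex 0.771 3.43 1.115
endloop
endfacet
facet normal 0.652 -0.445 0.615
outer loop
vertex 2.598 3.073 1.148
vertex 1.664 2.821 1.956
vertex 2.449 2.27 0.725
endloop
endfacet
facet normal 0.162 0.873 0.460
outer loop
vertex 2.598 3.073 1.148
vertex 1.705 3.682 0.307
vertex 1.664 2.821 1.956
endloop
endfacet
facet normal -0.652 0.445 -0.615
outer loop
vertex 0.771 3.43 1.115
vertex 1.705 3.682 0.307
vertex 0.622 2.627 0.692
endloop
endfacet
facet normal -0.162 -0.873 -0.460
outer loop
vertex 1.556 2.879 -0.116
vertex 2.449 2.27 0.725
vertex 0.622 2.627 0.692
endloop
endfacet
facet normal -0.652 0.445 -0.615
outer loop
vertex 0.622 2.627 0.692
vertex 1.705 3.682 0.307
vertex 1.556 2.879 -0.116
endloop
endfacet
facet normal 0.741 0.200 -0.641
outer loop
vertex 1.556 2.879 -0.116
vertex 2.598 3.073 1.148
vertex 2.449 2.27 0.725
endloop
endfacet
facet normal 0.741 0.200 -0.641
outer loop
vertex 1.705 3.682 0.307
vertex 2.598 3.073 1.148
vertex 1.556 2.879 -0.116
endloop
endfacet
facet normal -0.971 0.236 -0.023
outer loop
vertex -2.428 2.795 4.28
vertex -2.229 3.584 3.971
vertex -2.558 2.074 2.354
endloop
endfacet
facet normal -0.230 -0.906 0.355
outer loop
vertex -1.091 1.716 2.389
vertex -2.428 2.795 4.28
vertex -2.558 2.074 2.354
endloop
endfacet
facet normal -0.971 0.236 -0.023
outer loop
vertex -2.558 2.074 2.354
vertex -2.229 3.584 3.971
vertex -2.359 2.862 2.046
endloop
endfacet
facet normal -0.063 -0.349 -0.935
outer loop
vertex -2.359 2.862 2.046
vertex -1.091 1.716 2.389
vertex -2.558 2.074 2.354
endloop
endfacet
facet normal 0.063 0.350 0.935
outer loop
vertex -2.428 2.795 4.28
vertex -0.762 3.226 4.006
vertex -2.229 3.584 3.971
endloop
endfacet
facet normal -0.229 -0.906 0.355
outer loop
vertex -0.961 2.438 4.314
vertex -2.428 2.795 4.28
vertex -1.091 1.716 2.389
endloop
endfacet
facet normal 0.063 0.349 0.935
outer loop
vertex -0.961 2.438 4.314
vertex -0.762 3.226 4.006
vertex -2.428 2.795 4.28
endloop
endfacet
facet normal 0.230 0.906 -0.355
outer loop
vertex -2.229 3.584 3.971
vertex -0.762 3.226 4.006
vertex -2.359 2.862 2.046
endloop
endfacet
facet normal -0.064 -0.350 -0.935
outer loop
vertex -0.892 2.505 2.08
vertex -1.091 1.716 2.389
vertex -2.359 2.862 2.046
endloop
endfacet
facet normal 0.229 0.907 -0.355
outer loop
vertex -2.359 2.862 2.046
vertex -0.762 3.226 4.006
vertex -0.892 2.505 2.08
endloop
endfacet
facet normal 0.971 -0.236 0.023
outer loop
vertex -0.892 2.505 2.08
vertex -0.961 2.438 4.314
vertex -1.091 1.716 2.389
endloop
endfacet
facet normal 0.971 -0.236 0.023
outer loop
vertex -0.762 3.226 4.006
vertex -0.961 2.438 4.314
vertex -0.892 2.505 2.08
endloop
endfacet
facet normal 0.440 -0.392 -0.808
outer loop
vertex -1.348 3.03 -1.281
vertex -1.733 3.196 -1.571
vertex -1.299 3.436 -1.451
endloop
endfacet
facet normal 0.751 0.176 0.636
outer loop
vertex -1.348 3.03 -1.281
vertex -1.299 3.436 -1.451
vertex -2.507 3.884 -0.149
endloop
endfacet
facet normal 0.440 -0.391 -0.809
outer loop
vertex -1.299 3.436 -1.451
vertex -1.733 3.196 -1.571
vertex -1.577 3.661 -1.711
endloop
endfacet
facet normal 0.509 0.841 0.183
outer loop
vertex -1.299 3.436 -1.451
vertex -1.577 3.661 -1.711
vertex -2.507 3.884 -0.149
endloop
endfacet
facet normal 0.440 -0.391 -0.808
outer loop
vertex -1.577 3.661 -1.711
vertex -1.733 3.196 -1.571
vertex -1.972 3.537 -1.866
endloop
endfacet
facet normal -0.198 0.947 -0.253
outer loop
vertex -1.577 3.661 -1.711
vertex -1.972 3.537 -1.866
vertex -2.507 3.884 -0.149
endloop
endfacet
facet normal 0.440 -0.391 -0.808
outer loop
vertex -1.972 3.537 -1.866
vertex -1.733 3.196 -1.571
vertex -2.187 3.156 -1.799
endloop
endfacet
facet normal -0.842 0.414 -0.346
outer loop
vertex -1.972 3.537 -1.866
vertex -2.187 3.156 -1.799
vertex -2.507 3.884 -0.149
endloop
endfacet
facet normal 0.441 -0.389 -0.809
outer loop
vertex -2.187 3.156 -1.799
vertex -1.733 3.196 -1.571
vertex -2.06 2.805 -1.561
endloop
endfacet
facet normal -0.935 -0.355 -0.025
outer loop
vertex -2.187 3.156 -1.799
vertex -2.06 2.805 -1.561
vertex -2.507 3.884 -0.149
endloop
endfacet
facet normal 0.441 -0.390 -0.809
outer loop
vertex -2.06 2.805 -1.561
vertex -1.733 3.196 -1.571
vertex -1.686 2.749 -1.33
endloop
endfacet
facet normal -0.407 -0.783 0.470
outer loop
vertex -2.06 2.805 -1.561
vertex -1.686 2.749 -1.33
vertex -2.507 3.884 -0.149
endloop
endfacet
facet normal 0.441 -0.390 -0.809
outer loop
vertex -1.686 2.749 -1.33
vertex -1.733 3.196 -1.571
vertex -1.348 3.03 -1.281
endloop
endfacet
facet normal 0.343 -0.546 0.764
outer loop
vertex -1.686 2.749 -1.33
vertex -1.348 3.03 -1.281
vertex -2.507 3.884 -0.149
endloop
endfacet

endsolid


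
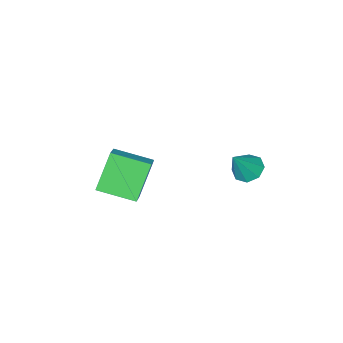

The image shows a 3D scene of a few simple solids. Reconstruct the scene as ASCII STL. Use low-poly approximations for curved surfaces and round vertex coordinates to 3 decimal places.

solid 
facet normal -0.580 -0.065 -0.812
outer loop
vertex -2.498 0.508 -4.268
vertex -3.182 0.544 -3.782
vertex -2.7 1.111 -4.172
endloop
endfacet
facet normal 0.923 0.338 -0.183
outer loop
vertex -2.498 0.508 -4.268
vertex -2.7 1.111 -4.172
vertex -2.178 0.656 -2.378
endloop
endfacet
facet normal -0.581 -0.064 -0.811
outer loop
vertex -2.7 1.111 -4.172
vertex -3.182 0.544 -3.782
vertex -3.184 1.381 -3.847
endloop
endfacet
facet normal 0.519 0.852 0.065
outer loop
vertex -2.7 1.111 -4.172
vertex -3.184 1.381 -3.847
vertex -2.178 0.656 -2.378
endloop
endfacet
facet normal -0.580 -0.064 -0.812
outer loop
vertex -3.184 1.381 -3.847
vertex -3.182 0.544 -3.782
vertex -3.667 1.161 -3.485
endloop
endfacet
facet normal -0.050 0.882 0.469
outer loop
vertex -3.184 1.381 -3.847
vertex -3.667 1.161 -3.485
vertex -2.178 0.656 -2.378
endloop
endfacet
facet normal -0.580 -0.065 -0.812
outer loop
vertex -3.667 1.161 -3.485
vertex -3.182 0.544 -3.782
vertex -3.866 0.58 -3.296
endloop
endfacet
facet normal -0.450 0.412 0.793
outer loop
vertex -3.667 1.161 -3.485
vertex -3.866 0.58 -3.296
vertex -2.178 0.656 -2.378
endloop
endfacet
facet normal -0.580 -0.064 -0.812
outer loop
vertex -3.866 0.58 -3.296
vertex -3.182 0.544 -3.782
vertex -3.664 -0.023 -3.393
endloop
endfacet
facet normal -0.448 -0.286 0.847
outer loop
vertex -3.866 0.58 -3.296
vertex -3.664 -0.023 -3.393
vertex -2.178 0.656 -2.378
endloop
endfacet
facet normal -0.579 -0.065 -0.813
outer loop
vertex -3.664 -0.023 -3.393
vertex -3.182 0.544 -3.782
vertex -3.179 -0.294 -3.717
endloop
endfacet
facet normal -0.045 -0.799 0.600
outer loop
vertex -3.664 -0.023 -3.393
vertex -3.179 -0.294 -3.717
vertex -2.178 0.656 -2.378
endloop
endfacet
facet normal -0.580 -0.065 -0.812
outer loop
vertex -3.179 -0.294 -3.717
vertex -3.182 0.544 -3.782
vertex -2.696 -0.073 -4.08
endloop
endfacet
facet normal 0.525 -0.828 0.195
outer loop
vertex -3.179 -0.294 -3.717
vertex -2.696 -0.073 -4.08
vertex -2.178 0.656 -2.378
endloop
endfacet
facet normal -0.580 -0.065 -0.812
outer loop
vertex -2.696 -0.073 -4.08
vertex -3.182 0.544 -3.782
vertex -2.498 0.508 -4.268
endloop
endfacet
facet normal 0.925 -0.357 -0.129
outer loop
vertex -2.696 -0.073 -4.08
vertex -2.498 0.508 -4.268
vertex -2.178 0.656 -2.378
endloop
endfacet
facet normal -0.650 0.724 -0.231
outer loop
vertex 0.735 -1.491 -2.663
vertex 1.462 -0.631 -2.013
vertex 1.858 -1.063 -4.482
endloop
endfacet
facet normal -0.559 -0.661 -0.501
outer loop
vertex 3.138 -2.489 -4.027
vertex 0.735 -1.491 -2.663
vertex 1.858 -1.063 -4.482
endloop
endfacet
facet normal -0.650 0.724 -0.231
outer loop
vertex 1.858 -1.063 -4.482
vertex 1.462 -0.631 -2.013
vertex 2.584 -0.203 -3.832
endloop
endfacet
facet normal 0.515 0.196 -0.834
outer loop
vertex 2.584 -0.203 -3.832
vertex 3.138 -2.489 -4.027
vertex 1.858 -1.063 -4.482
endloop
endfacet
facet normal -0.515 -0.196 0.835
outer loop
vertex 0.735 -1.491 -2.663
vertex 2.742 -2.057 -1.558
vertex 1.462 -0.631 -2.013
endloop
endfacet
facet normal -0.559 -0.662 -0.500
outer loop
vertex 2.016 -2.917 -2.208
vertex 0.735 -1.491 -2.663
vertex 3.138 -2.489 -4.027
endloop
endfacet
facet normal -0.515 -0.196 0.835
outer loop
vertex 2.016 -2.917 -2.208
vertex 2.742 -2.057 -1.558
vertex 0.735 -1.491 -2.663
endloop
endfacet
facet normal 0.559 0.661 0.500
outer loop
vertex 1.462 -0.631 -2.013
vertex 2.742 -2.057 -1.558
vertex 2.584 -0.203 -3.832
endloop
endfacet
facet normal 0.515 0.196 -0.835
outer loop
vertex 3.865 -1.629 -3.377
vertex 3.138 -2.489 -4.027
vertex 2.584 -0.203 -3.832
endloop
endfacet
facet normal 0.559 0.661 0.500
outer loop
vertex 2.584 -0.203 -3.832
vertex 2.742 -2.057 -1.558
vertex 3.865 -1.629 -3.377
endloop
endfacet
facet normal 0.650 -0.724 0.231
outer loop
vertex 3.865 -1.629 -3.377
vertex 2.016 -2.917 -2.208
vertex 3.138 -2.489 -4.027
endloop
endfacet
facet normal 0.650 -0.724 0.231
outer loop
vertex 2.742 -2.057 -1.558
vertex 2.016 -2.917 -2.208
vertex 3.865 -1.629 -3.377
endloop
endfacet

endsolid


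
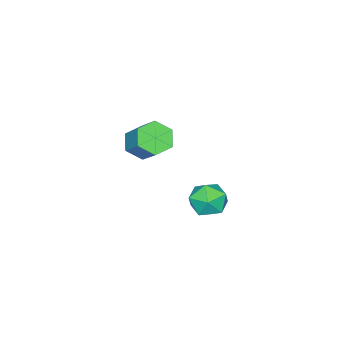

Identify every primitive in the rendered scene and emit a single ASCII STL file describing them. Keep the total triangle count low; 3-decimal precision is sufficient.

solid 
facet normal -0.481 0.210 0.851
outer loop
vertex 3.067 1.282 -2.428
vertex 2.666 0.67 -2.504
vertex 3.304 0.648 -2.138
endloop
endfacet
facet normal 0.185 0.465 0.866
outer loop
vertex 3.067 1.282 -2.428
vertex 3.304 0.648 -2.138
vertex 3.778 1.096 -2.48
endloop
endfacet
facet normal 0.262 0.913 0.314
outer loop
vertex 3.067 1.282 -2.428
vertex 3.778 1.096 -2.48
vertex 3.432 1.394 -3.057
endloop
endfacet
facet normal -0.356 0.933 -0.041
outer loop
vertex 3.067 1.282 -2.428
vertex 3.432 1.394 -3.057
vertex 2.745 1.131 -3.072
endloop
endfacet
facet normal -0.816 0.499 0.291
outer loop
vertex 3.067 1.282 -2.428
vertex 2.745 1.131 -3.072
vertex 2.666 0.67 -2.504
endloop
endfacet
facet normal 0.633 -0.082 0.770
outer loop
vertex 3.778 1.096 -2.48
vertex 3.304 0.648 -2.138
vertex 3.815 0.369 -2.588
endloop
endfacet
facet normal -0.445 -0.495 0.746
outer loop
vertex 3.304 0.648 -2.138
vertex 2.666 0.67 -2.504
vertex 3.128 0.106 -2.603
endloop
endfacet
facet normal -0.987 -0.027 -0.159
outer loop
vertex 2.666 0.67 -2.504
vertex 2.745 1.131 -3.072
vertex 2.782 0.404 -3.18
endloop
endfacet
facet normal -0.244 0.676 -0.696
outer loop
vertex 2.745 1.131 -3.072
vertex 3.432 1.394 -3.057
vertex 3.256 0.852 -3.522
endloop
endfacet
facet normal 0.757 0.642 -0.123
outer loop
vertex 3.432 1.394 -3.057
vertex 3.778 1.096 -2.48
vertex 3.894 0.83 -3.156
endloop
endfacet
facet normal 0.356 -0.933 0.041
outer loop
vertex 3.493 0.218 -3.232
vertex 3.815 0.369 -2.588
vertex 3.128 0.106 -2.603
endloop
endfacet
facet normal -0.262 -0.913 -0.314
outer loop
vertex 3.493 0.218 -3.232
vertex 3.128 0.106 -2.603
vertex 2.782 0.404 -3.18
endloop
endfacet
facet normal -0.185 -0.465 -0.866
outer loop
vertex 3.493 0.218 -3.232
vertex 2.782 0.404 -3.18
vertex 3.256 0.852 -3.522
endloop
endfacet
facet normal 0.481 -0.210 -0.851
outer loop
vertex 3.493 0.218 -3.232
vertex 3.256 0.852 -3.522
vertex 3.894 0.83 -3.156
endloop
endfacet
facet normal 0.816 -0.499 -0.291
outer loop
vertex 3.493 0.218 -3.232
vertex 3.894 0.83 -3.156
vertex 3.815 0.369 -2.588
endloop
endfacet
facet normal 0.244 -0.676 0.696
outer loop
vertex 3.128 0.106 -2.603
vertex 3.815 0.369 -2.588
vertex 3.304 0.648 -2.138
endloop
endfacet
facet normal -0.757 -0.642 0.123
outer loop
vertex 2.782 0.404 -3.18
vertex 3.128 0.106 -2.603
vertex 2.666 0.67 -2.504
endloop
endfacet
facet normal -0.633 0.082 -0.770
outer loop
vertex 3.256 0.852 -3.522
vertex 2.782 0.404 -3.18
vertex 2.745 1.131 -3.072
endloop
endfacet
facet normal 0.445 0.495 -0.746
outer loop
vertex 3.894 0.83 -3.156
vertex 3.256 0.852 -3.522
vertex 3.432 1.394 -3.057
endloop
endfacet
facet normal 0.987 0.027 0.159
outer loop
vertex 3.815 0.369 -2.588
vertex 3.894 0.83 -3.156
vertex 3.778 1.096 -2.48
endloop
endfacet
facet normal -0.315 -0.657 -0.685
outer loop
vertex 1.522 -3.282 -3.889
vertex 1.119 -3.6 -3.399
vertex 0.853 -3.068 -3.787
endloop
endfacet
facet normal 0.112 0.691 -0.714
outer loop
vertex 1.522 -3.282 -3.889
vertex 0.853 -3.068 -3.787
vertex 1.944 -2.401 -2.971
endloop
endfacet
facet normal 0.110 0.692 -0.713
outer loop
vertex 1.944 -2.401 -2.971
vertex 0.853 -3.068 -3.787
vertex 1.274 -2.188 -2.868
endloop
endfacet
facet normal 0.314 0.657 0.686
outer loop
vertex 1.944 -2.401 -2.971
vertex 1.274 -2.188 -2.868
vertex 1.541 -2.72 -2.481
endloop
endfacet
facet normal -0.314 -0.657 -0.686
outer loop
vertex 0.853 -3.068 -3.787
vertex 1.119 -3.6 -3.399
vertex 0.45 -3.387 -3.297
endloop
endfacet
facet normal -0.761 0.606 -0.232
outer loop
vertex 0.853 -3.068 -3.787
vertex 0.45 -3.387 -3.297
vertex 1.274 -2.188 -2.868
endloop
endfacet
facet normal -0.761 0.606 -0.232
outer loop
vertex 1.274 -2.188 -2.868
vertex 0.45 -3.387 -3.297
vertex 0.871 -2.507 -2.378
endloop
endfacet
facet normal 0.314 0.657 0.686
outer loop
vertex 1.274 -2.188 -2.868
vertex 0.871 -2.507 -2.378
vertex 1.541 -2.72 -2.481
endloop
endfacet
facet normal -0.314 -0.657 -0.686
outer loop
vertex 0.45 -3.387 -3.297
vertex 1.119 -3.6 -3.399
vertex 0.716 -3.919 -2.909
endloop
endfacet
facet normal -0.872 -0.085 0.481
outer loop
vertex 0.45 -3.387 -3.297
vertex 0.716 -3.919 -2.909
vertex 0.871 -2.507 -2.378
endloop
endfacet
facet normal -0.871 -0.086 0.483
outer loop
vertex 0.871 -2.507 -2.378
vertex 0.716 -3.919 -2.909
vertex 1.138 -3.038 -1.991
endloop
endfacet
facet normal 0.314 0.657 0.685
outer loop
vertex 0.871 -2.507 -2.378
vertex 1.138 -3.038 -1.991
vertex 1.541 -2.72 -2.481
endloop
endfacet
facet normal -0.314 -0.657 -0.686
outer loop
vertex 0.716 -3.919 -2.909
vertex 1.119 -3.6 -3.399
vertex 1.386 -4.132 -3.012
endloop
endfacet
facet normal -0.110 -0.691 0.714
outer loop
vertex 0.716 -3.919 -2.909
vertex 1.386 -4.132 -3.012
vertex 1.138 -3.038 -1.991
endloop
endfacet
facet normal -0.112 -0.691 0.714
outer loop
vertex 1.138 -3.038 -1.991
vertex 1.386 -4.132 -3.012
vertex 1.807 -3.252 -2.093
endloop
endfacet
facet normal 0.315 0.657 0.685
outer loop
vertex 1.138 -3.038 -1.991
vertex 1.807 -3.252 -2.093
vertex 1.541 -2.72 -2.481
endloop
endfacet
facet normal -0.314 -0.657 -0.686
outer loop
vertex 1.386 -4.132 -3.012
vertex 1.119 -3.6 -3.399
vertex 1.789 -3.813 -3.502
endloop
endfacet
facet normal 0.761 -0.606 0.232
outer loop
vertex 1.386 -4.132 -3.012
vertex 1.789 -3.813 -3.502
vertex 1.807 -3.252 -2.093
endloop
endfacet
facet normal 0.761 -0.606 0.232
outer loop
vertex 1.807 -3.252 -2.093
vertex 1.789 -3.813 -3.502
vertex 2.21 -2.933 -2.583
endloop
endfacet
facet normal 0.314 0.657 0.686
outer loop
vertex 1.807 -3.252 -2.093
vertex 2.21 -2.933 -2.583
vertex 1.541 -2.72 -2.481
endloop
endfacet
facet normal -0.314 -0.657 -0.685
outer loop
vertex 1.789 -3.813 -3.502
vertex 1.119 -3.6 -3.399
vertex 1.522 -3.282 -3.889
endloop
endfacet
facet normal 0.872 0.087 -0.482
outer loop
vertex 1.789 -3.813 -3.502
vertex 1.522 -3.282 -3.889
vertex 2.21 -2.933 -2.583
endloop
endfacet
facet normal 0.872 0.085 -0.482
outer loop
vertex 2.21 -2.933 -2.583
vertex 1.522 -3.282 -3.889
vertex 1.944 -2.401 -2.971
endloop
endfacet
facet normal 0.314 0.657 0.686
outer loop
vertex 2.21 -2.933 -2.583
vertex 1.944 -2.401 -2.971
vertex 1.541 -2.72 -2.481
endloop
endfacet

endsolid


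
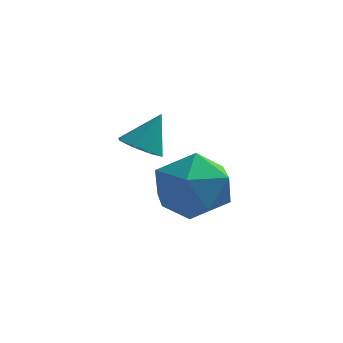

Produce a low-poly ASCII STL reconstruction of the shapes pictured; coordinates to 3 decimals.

solid 
facet normal 0.028 1.000 0.002
outer loop
vertex 0.803 0.03 -2.363
vertex 0.292 0.042 -1.408
vertex 1.374 0.012 -1.443
endloop
endfacet
facet normal 0.587 0.730 -0.350
outer loop
vertex 0.803 0.03 -2.363
vertex 1.374 0.012 -1.443
vertex 1.664 -0.62 -2.273
endloop
endfacet
facet normal 0.339 0.326 -0.883
outer loop
vertex 0.803 0.03 -2.363
vertex 1.664 -0.62 -2.273
vertex 0.762 -0.98 -2.752
endloop
endfacet
facet normal -0.375 0.346 -0.860
outer loop
vertex 0.803 0.03 -2.363
vertex 0.762 -0.98 -2.752
vertex -0.086 -0.571 -2.217
endloop
endfacet
facet normal -0.567 0.762 -0.313
outer loop
vertex 0.803 0.03 -2.363
vertex -0.086 -0.571 -2.217
vertex 0.292 0.042 -1.408
endloop
endfacet
facet normal 0.947 0.307 0.097
outer loop
vertex 1.664 -0.62 -2.273
vertex 1.374 0.012 -1.443
vertex 1.686 -1.009 -1.263
endloop
endfacet
facet normal 0.042 0.743 0.668
outer loop
vertex 1.374 0.012 -1.443
vertex 0.292 0.042 -1.408
vertex 0.838 -0.6 -0.728
endloop
endfacet
facet normal -0.920 0.359 0.158
outer loop
vertex 0.292 0.042 -1.408
vertex -0.086 -0.571 -2.217
vertex -0.064 -0.96 -1.207
endloop
endfacet
facet normal -0.610 -0.315 -0.727
outer loop
vertex -0.086 -0.571 -2.217
vertex 0.762 -0.98 -2.752
vertex 0.226 -1.592 -2.037
endloop
endfacet
facet normal 0.544 -0.347 -0.764
outer loop
vertex 0.762 -0.98 -2.752
vertex 1.664 -0.62 -2.273
vertex 1.308 -1.622 -2.072
endloop
endfacet
facet normal 0.375 -0.346 0.860
outer loop
vertex 0.797 -1.61 -1.117
vertex 1.686 -1.009 -1.263
vertex 0.838 -0.6 -0.728
endloop
endfacet
facet normal -0.339 -0.326 0.883
outer loop
vertex 0.797 -1.61 -1.117
vertex 0.838 -0.6 -0.728
vertex -0.064 -0.96 -1.207
endloop
endfacet
facet normal -0.587 -0.730 0.350
outer loop
vertex 0.797 -1.61 -1.117
vertex -0.064 -0.96 -1.207
vertex 0.226 -1.592 -2.037
endloop
endfacet
facet normal -0.028 -1.000 -0.002
outer loop
vertex 0.797 -1.61 -1.117
vertex 0.226 -1.592 -2.037
vertex 1.308 -1.622 -2.072
endloop
endfacet
facet normal 0.567 -0.762 0.313
outer loop
vertex 0.797 -1.61 -1.117
vertex 1.308 -1.622 -2.072
vertex 1.686 -1.009 -1.263
endloop
endfacet
facet normal 0.610 0.315 0.727
outer loop
vertex 0.838 -0.6 -0.728
vertex 1.686 -1.009 -1.263
vertex 1.374 0.012 -1.443
endloop
endfacet
facet normal -0.544 0.347 0.764
outer loop
vertex -0.064 -0.96 -1.207
vertex 0.838 -0.6 -0.728
vertex 0.292 0.042 -1.408
endloop
endfacet
facet normal -0.947 -0.307 -0.097
outer loop
vertex 0.226 -1.592 -2.037
vertex -0.064 -0.96 -1.207
vertex -0.086 -0.571 -2.217
endloop
endfacet
facet normal -0.042 -0.743 -0.668
outer loop
vertex 1.308 -1.622 -2.072
vertex 0.226 -1.592 -2.037
vertex 0.762 -0.98 -2.752
endloop
endfacet
facet normal 0.920 -0.359 -0.158
outer loop
vertex 1.686 -1.009 -1.263
vertex 1.308 -1.622 -2.072
vertex 1.664 -0.62 -2.273
endloop
endfacet
facet normal -0.379 -0.373 -0.847
outer loop
vertex 0.411 -2.43 0.01
vertex -0.123 -2.29 0.187
vertex 0.293 -2.022 -0.117
endloop
endfacet
facet normal 0.962 0.272 -0.022
outer loop
vertex 0.411 -2.43 0.01
vertex 0.293 -2.022 -0.117
vertex 0.283 -1.89 1.093
endloop
endfacet
facet normal -0.379 -0.373 -0.847
outer loop
vertex 0.293 -2.022 -0.117
vertex -0.123 -2.29 0.187
vertex -0.069 -1.77 -0.066
endloop
endfacet
facet normal 0.561 0.823 -0.085
outer loop
vertex 0.293 -2.022 -0.117
vertex -0.069 -1.77 -0.066
vertex 0.283 -1.89 1.093
endloop
endfacet
facet normal -0.378 -0.373 -0.847
outer loop
vertex -0.069 -1.77 -0.066
vertex -0.123 -2.29 0.187
vertex -0.463 -1.823 0.133
endloop
endfacet
facet normal -0.071 0.990 0.124
outer loop
vertex -0.069 -1.77 -0.066
vertex -0.463 -1.823 0.133
vertex 0.283 -1.89 1.093
endloop
endfacet
facet normal -0.379 -0.374 -0.846
outer loop
vertex -0.463 -1.823 0.133
vertex -0.123 -2.29 0.187
vertex -0.657 -2.149 0.364
endloop
endfacet
facet normal -0.559 0.674 0.482
outer loop
vertex -0.463 -1.823 0.133
vertex -0.657 -2.149 0.364
vertex 0.283 -1.89 1.093
endloop
endfacet
facet normal -0.379 -0.374 -0.846
outer loop
vertex -0.657 -2.149 0.364
vertex -0.123 -2.29 0.187
vertex -0.538 -2.557 0.491
endloop
endfacet
facet normal -0.622 0.061 0.780
outer loop
vertex -0.657 -2.149 0.364
vertex -0.538 -2.557 0.491
vertex 0.283 -1.89 1.093
endloop
endfacet
facet normal -0.379 -0.374 -0.846
outer loop
vertex -0.538 -2.557 0.491
vertex -0.123 -2.29 0.187
vertex -0.176 -2.809 0.44
endloop
endfacet
facet normal -0.221 -0.489 0.844
outer loop
vertex -0.538 -2.557 0.491
vertex -0.176 -2.809 0.44
vertex 0.283 -1.89 1.093
endloop
endfacet
facet normal -0.380 -0.374 -0.846
outer loop
vertex -0.176 -2.809 0.44
vertex -0.123 -2.29 0.187
vertex 0.217 -2.756 0.24
endloop
endfacet
facet normal 0.411 -0.655 0.634
outer loop
vertex -0.176 -2.809 0.44
vertex 0.217 -2.756 0.24
vertex 0.283 -1.89 1.093
endloop
endfacet
facet normal -0.379 -0.373 -0.847
outer loop
vertex 0.217 -2.756 0.24
vertex -0.123 -2.29 0.187
vertex 0.411 -2.43 0.01
endloop
endfacet
facet normal 0.899 -0.340 0.276
outer loop
vertex 0.217 -2.756 0.24
vertex 0.411 -2.43 0.01
vertex 0.283 -1.89 1.093
endloop
endfacet

endsolid


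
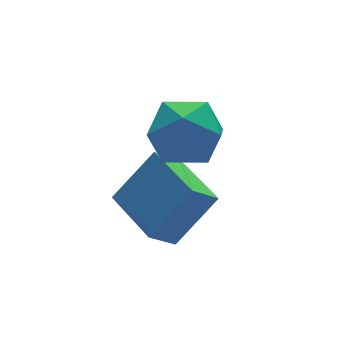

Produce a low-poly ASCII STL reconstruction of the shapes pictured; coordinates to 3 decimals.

solid 
facet normal -0.616 0.154 0.773
outer loop
vertex -2.801 -3.614 -0.729
vertex -1.959 -4.144 0.048
vertex -1.922 -2.901 -0.17
endloop
endfacet
facet normal -0.705 0.655 0.272
outer loop
vertex -2.801 -3.614 -0.729
vertex -1.922 -2.901 -0.17
vertex -2.213 -2.71 -1.383
endloop
endfacet
facet normal -0.882 0.329 -0.338
outer loop
vertex -2.801 -3.614 -0.729
vertex -2.213 -2.71 -1.383
vertex -2.429 -3.834 -1.914
endloop
endfacet
facet normal -0.903 -0.373 -0.214
outer loop
vertex -2.801 -3.614 -0.729
vertex -2.429 -3.834 -1.914
vertex -2.273 -4.72 -1.03
endloop
endfacet
facet normal -0.739 -0.481 0.472
outer loop
vertex -2.801 -3.614 -0.729
vertex -2.273 -4.72 -1.03
vertex -1.959 -4.144 0.048
endloop
endfacet
facet normal -0.078 0.982 0.173
outer loop
vertex -2.213 -2.71 -1.383
vertex -1.922 -2.901 -0.17
vertex -1.007 -2.68 -1.01
endloop
endfacet
facet normal 0.065 0.170 0.983
outer loop
vertex -1.922 -2.901 -0.17
vertex -1.959 -4.144 0.048
vertex -0.851 -3.566 -0.126
endloop
endfacet
facet normal -0.132 -0.858 0.497
outer loop
vertex -1.959 -4.144 0.048
vertex -2.273 -4.72 -1.03
vertex -1.067 -4.69 -0.657
endloop
endfacet
facet normal -0.398 -0.682 -0.613
outer loop
vertex -2.273 -4.72 -1.03
vertex -2.429 -3.834 -1.914
vertex -1.358 -4.499 -1.87
endloop
endfacet
facet normal -0.365 0.454 -0.813
outer loop
vertex -2.429 -3.834 -1.914
vertex -2.213 -2.71 -1.383
vertex -1.321 -3.256 -2.088
endloop
endfacet
facet normal 0.903 0.373 0.214
outer loop
vertex -0.479 -3.786 -1.311
vertex -1.007 -2.68 -1.01
vertex -0.851 -3.566 -0.126
endloop
endfacet
facet normal 0.882 -0.329 0.338
outer loop
vertex -0.479 -3.786 -1.311
vertex -0.851 -3.566 -0.126
vertex -1.067 -4.69 -0.657
endloop
endfacet
facet normal 0.705 -0.655 -0.272
outer loop
vertex -0.479 -3.786 -1.311
vertex -1.067 -4.69 -0.657
vertex -1.358 -4.499 -1.87
endloop
endfacet
facet normal 0.616 -0.154 -0.773
outer loop
vertex -0.479 -3.786 -1.311
vertex -1.358 -4.499 -1.87
vertex -1.321 -3.256 -2.088
endloop
endfacet
facet normal 0.739 0.481 -0.472
outer loop
vertex -0.479 -3.786 -1.311
vertex -1.321 -3.256 -2.088
vertex -1.007 -2.68 -1.01
endloop
endfacet
facet normal 0.398 0.682 0.613
outer loop
vertex -0.851 -3.566 -0.126
vertex -1.007 -2.68 -1.01
vertex -1.922 -2.901 -0.17
endloop
endfacet
facet normal 0.365 -0.454 0.813
outer loop
vertex -1.067 -4.69 -0.657
vertex -0.851 -3.566 -0.126
vertex -1.959 -4.144 0.048
endloop
endfacet
facet normal 0.078 -0.982 -0.173
outer loop
vertex -1.358 -4.499 -1.87
vertex -1.067 -4.69 -0.657
vertex -2.273 -4.72 -1.03
endloop
endfacet
facet normal -0.065 -0.170 -0.983
outer loop
vertex -1.321 -3.256 -2.088
vertex -1.358 -4.499 -1.87
vertex -2.429 -3.834 -1.914
endloop
endfacet
facet normal 0.132 0.858 -0.497
outer loop
vertex -1.007 -2.68 -1.01
vertex -1.321 -3.256 -2.088
vertex -2.213 -2.71 -1.383
endloop
endfacet
facet normal -0.743 -0.042 0.668
outer loop
vertex -2.159 -5.024 -2.354
vertex -2.204 -2.916 -2.271
vertex -3.504 -4.994 -3.847
endloop
endfacet
facet normal 0.022 -0.999 -0.040
outer loop
vertex -2.636 -4.944 -4.629
vertex -2.159 -5.024 -2.354
vertex -3.504 -4.994 -3.847
endloop
endfacet
facet normal -0.742 -0.043 0.669
outer loop
vertex -3.504 -4.994 -3.847
vertex -2.204 -2.916 -2.271
vertex -3.55 -2.886 -3.764
endloop
endfacet
facet normal -0.670 0.015 -0.742
outer loop
vertex -3.55 -2.886 -3.764
vertex -2.636 -4.944 -4.629
vertex -3.504 -4.994 -3.847
endloop
endfacet
facet normal 0.670 -0.015 0.742
outer loop
vertex -2.159 -5.024 -2.354
vertex -1.336 -2.866 -3.053
vertex -2.204 -2.916 -2.271
endloop
endfacet
facet normal 0.022 -0.999 -0.040
outer loop
vertex -1.29 -4.974 -3.136
vertex -2.159 -5.024 -2.354
vertex -2.636 -4.944 -4.629
endloop
endfacet
facet normal 0.669 -0.015 0.743
outer loop
vertex -1.29 -4.974 -3.136
vertex -1.336 -2.866 -3.053
vertex -2.159 -5.024 -2.354
endloop
endfacet
facet normal -0.022 0.999 0.040
outer loop
vertex -2.204 -2.916 -2.271
vertex -1.336 -2.866 -3.053
vertex -3.55 -2.886 -3.764
endloop
endfacet
facet normal -0.669 0.015 -0.743
outer loop
vertex -2.681 -2.836 -4.546
vertex -2.636 -4.944 -4.629
vertex -3.55 -2.886 -3.764
endloop
endfacet
facet normal -0.022 0.999 0.040
outer loop
vertex -3.55 -2.886 -3.764
vertex -1.336 -2.866 -3.053
vertex -2.681 -2.836 -4.546
endloop
endfacet
facet normal 0.742 0.042 -0.669
outer loop
vertex -2.681 -2.836 -4.546
vertex -1.29 -4.974 -3.136
vertex -2.636 -4.944 -4.629
endloop
endfacet
facet normal 0.743 0.043 -0.668
outer loop
vertex -1.336 -2.866 -3.053
vertex -1.29 -4.974 -3.136
vertex -2.681 -2.836 -4.546
endloop
endfacet

endsolid


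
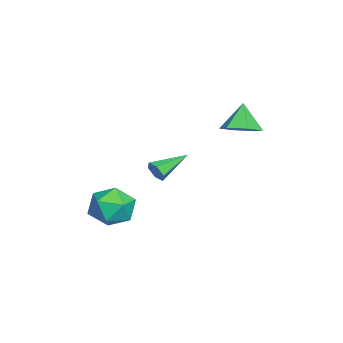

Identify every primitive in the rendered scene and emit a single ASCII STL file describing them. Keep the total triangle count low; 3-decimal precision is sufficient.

solid 
facet normal 0.089 0.679 0.729
outer loop
vertex -0.138 -1.528 -0.576
vertex 0.065 -2.397 0.209
vertex 0.973 -1.895 -0.37
endloop
endfacet
facet normal 0.295 0.950 0.101
outer loop
vertex -0.138 -1.528 -0.576
vertex 0.973 -1.895 -0.37
vertex 0.619 -1.667 -1.481
endloop
endfacet
facet normal -0.255 0.901 -0.352
outer loop
vertex -0.138 -1.528 -0.576
vertex 0.619 -1.667 -1.481
vertex -0.508 -2.028 -1.589
endloop
endfacet
facet normal -0.801 0.599 -0.003
outer loop
vertex -0.138 -1.528 -0.576
vertex -0.508 -2.028 -1.589
vertex -0.85 -2.479 -0.544
endloop
endfacet
facet normal -0.588 0.462 0.664
outer loop
vertex -0.138 -1.528 -0.576
vertex -0.85 -2.479 -0.544
vertex 0.065 -2.397 0.209
endloop
endfacet
facet normal 0.825 0.545 -0.151
outer loop
vertex 0.619 -1.667 -1.481
vertex 0.973 -1.895 -0.37
vertex 1.29 -2.621 -1.256
endloop
endfacet
facet normal 0.492 0.106 0.864
outer loop
vertex 0.973 -1.895 -0.37
vertex 0.065 -2.397 0.209
vertex 0.948 -3.072 -0.211
endloop
endfacet
facet normal -0.603 -0.245 0.759
outer loop
vertex 0.065 -2.397 0.209
vertex -0.85 -2.479 -0.544
vertex -0.179 -3.433 -0.319
endloop
endfacet
facet normal -0.947 -0.023 -0.320
outer loop
vertex -0.85 -2.479 -0.544
vertex -0.508 -2.028 -1.589
vertex -0.533 -3.205 -1.43
endloop
endfacet
facet normal -0.064 0.465 -0.883
outer loop
vertex -0.508 -2.028 -1.589
vertex 0.619 -1.667 -1.481
vertex 0.375 -2.703 -2.009
endloop
endfacet
facet normal 0.801 -0.599 0.003
outer loop
vertex 0.578 -3.572 -1.224
vertex 1.29 -2.621 -1.256
vertex 0.948 -3.072 -0.211
endloop
endfacet
facet normal 0.255 -0.901 0.352
outer loop
vertex 0.578 -3.572 -1.224
vertex 0.948 -3.072 -0.211
vertex -0.179 -3.433 -0.319
endloop
endfacet
facet normal -0.295 -0.950 -0.101
outer loop
vertex 0.578 -3.572 -1.224
vertex -0.179 -3.433 -0.319
vertex -0.533 -3.205 -1.43
endloop
endfacet
facet normal -0.089 -0.679 -0.729
outer loop
vertex 0.578 -3.572 -1.224
vertex -0.533 -3.205 -1.43
vertex 0.375 -2.703 -2.009
endloop
endfacet
facet normal 0.588 -0.462 -0.664
outer loop
vertex 0.578 -3.572 -1.224
vertex 0.375 -2.703 -2.009
vertex 1.29 -2.621 -1.256
endloop
endfacet
facet normal 0.947 0.023 0.320
outer loop
vertex 0.948 -3.072 -0.211
vertex 1.29 -2.621 -1.256
vertex 0.973 -1.895 -0.37
endloop
endfacet
facet normal 0.064 -0.465 0.883
outer loop
vertex -0.179 -3.433 -0.319
vertex 0.948 -3.072 -0.211
vertex 0.065 -2.397 0.209
endloop
endfacet
facet normal -0.825 -0.545 0.151
outer loop
vertex -0.533 -3.205 -1.43
vertex -0.179 -3.433 -0.319
vertex -0.85 -2.479 -0.544
endloop
endfacet
facet normal -0.492 -0.106 -0.864
outer loop
vertex 0.375 -2.703 -2.009
vertex -0.533 -3.205 -1.43
vertex -0.508 -2.028 -1.589
endloop
endfacet
facet normal 0.603 0.245 -0.759
outer loop
vertex 1.29 -2.621 -1.256
vertex 0.375 -2.703 -2.009
vertex 0.619 -1.667 -1.481
endloop
endfacet
facet normal 0.469 -0.016 -0.883
outer loop
vertex -1.911 3.259 3.268
vertex -2.714 2.858 2.849
vertex -2.613 3.843 2.885
endloop
endfacet
facet normal 0.228 0.711 0.665
outer loop
vertex -1.911 3.259 3.268
vertex -2.613 3.843 2.885
vertex -3.426 2.882 4.191
endloop
endfacet
facet normal 0.469 -0.016 -0.883
outer loop
vertex -2.613 3.843 2.885
vertex -2.714 2.858 2.849
vertex -3.416 3.442 2.466
endloop
endfacet
facet normal -0.536 0.804 0.258
outer loop
vertex -2.613 3.843 2.885
vertex -3.416 3.442 2.466
vertex -3.426 2.882 4.191
endloop
endfacet
facet normal 0.469 -0.015 -0.883
outer loop
vertex -3.416 3.442 2.466
vertex -2.714 2.858 2.849
vertex -3.516 2.458 2.43
endloop
endfacet
facet normal -0.995 0.100 0.027
outer loop
vertex -3.416 3.442 2.466
vertex -3.516 2.458 2.43
vertex -3.426 2.882 4.191
endloop
endfacet
facet normal 0.469 -0.015 -0.883
outer loop
vertex -3.516 2.458 2.43
vertex -2.714 2.858 2.849
vertex -2.814 1.874 2.813
endloop
endfacet
facet normal -0.689 -0.696 0.203
outer loop
vertex -3.516 2.458 2.43
vertex -2.814 1.874 2.813
vertex -3.426 2.882 4.191
endloop
endfacet
facet normal 0.469 -0.015 -0.883
outer loop
vertex -2.814 1.874 2.813
vertex -2.714 2.858 2.849
vertex -2.012 2.275 3.232
endloop
endfacet
facet normal 0.075 -0.789 0.610
outer loop
vertex -2.814 1.874 2.813
vertex -2.012 2.275 3.232
vertex -3.426 2.882 4.191
endloop
endfacet
facet normal 0.469 -0.016 -0.883
outer loop
vertex -2.012 2.275 3.232
vertex -2.714 2.858 2.849
vertex -1.911 3.259 3.268
endloop
endfacet
facet normal 0.534 -0.086 0.841
outer loop
vertex -2.012 2.275 3.232
vertex -1.911 3.259 3.268
vertex -3.426 2.882 4.191
endloop
endfacet
facet normal 0.634 -0.702 -0.323
outer loop
vertex 0.781 -0.479 1.982
vertex 0.448 -0.559 1.502
vertex 0.884 -0.162 1.495
endloop
endfacet
facet normal 0.550 0.642 0.534
outer loop
vertex 0.781 -0.479 1.982
vertex 0.884 -0.162 1.495
vertex -0.688 0.699 2.078
endloop
endfacet
facet normal 0.635 -0.703 -0.322
outer loop
vertex 0.884 -0.162 1.495
vertex 0.448 -0.559 1.502
vertex 0.551 -0.243 1.015
endloop
endfacet
facet normal 0.333 0.864 -0.377
outer loop
vertex 0.884 -0.162 1.495
vertex 0.551 -0.243 1.015
vertex -0.688 0.699 2.078
endloop
endfacet
facet normal 0.634 -0.703 -0.322
outer loop
vertex 0.551 -0.243 1.015
vertex 0.448 -0.559 1.502
vertex 0.114 -0.64 1.021
endloop
endfacet
facet normal -0.389 0.416 -0.822
outer loop
vertex 0.551 -0.243 1.015
vertex 0.114 -0.64 1.021
vertex -0.688 0.699 2.078
endloop
endfacet
facet normal 0.634 -0.703 -0.322
outer loop
vertex 0.114 -0.64 1.021
vertex 0.448 -0.559 1.502
vertex 0.011 -0.956 1.509
endloop
endfacet
facet normal -0.898 -0.257 -0.356
outer loop
vertex 0.114 -0.64 1.021
vertex 0.011 -0.956 1.509
vertex -0.688 0.699 2.078
endloop
endfacet
facet normal 0.634 -0.703 -0.322
outer loop
vertex 0.011 -0.956 1.509
vertex 0.448 -0.559 1.502
vertex 0.344 -0.876 1.989
endloop
endfacet
facet normal -0.682 -0.478 0.553
outer loop
vertex 0.011 -0.956 1.509
vertex 0.344 -0.876 1.989
vertex -0.688 0.699 2.078
endloop
endfacet
facet normal 0.634 -0.703 -0.322
outer loop
vertex 0.344 -0.876 1.989
vertex 0.448 -0.559 1.502
vertex 0.781 -0.479 1.982
endloop
endfacet
facet normal 0.042 -0.029 0.999
outer loop
vertex 0.344 -0.876 1.989
vertex 0.781 -0.479 1.982
vertex -0.688 0.699 2.078
endloop
endfacet

endsolid


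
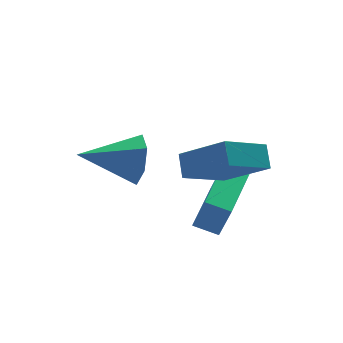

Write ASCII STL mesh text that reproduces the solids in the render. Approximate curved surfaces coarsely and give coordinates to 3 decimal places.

solid 
facet normal -0.868 -0.077 0.491
outer loop
vertex 2.539 -0.283 5.227
vertex 1.671 1.157 3.919
vertex 2.266 -0.987 4.633
endloop
endfacet
facet normal 0.408 -0.676 0.614
outer loop
vertex 3.949 -0.837 3.681
vertex 2.539 -0.283 5.227
vertex 2.266 -0.987 4.633
endloop
endfacet
facet normal -0.868 -0.077 0.491
outer loop
vertex 2.266 -0.987 4.633
vertex 1.671 1.157 3.919
vertex 1.398 0.453 3.325
endloop
endfacet
facet normal -0.284 -0.733 -0.618
outer loop
vertex 1.398 0.453 3.325
vertex 3.949 -0.837 3.681
vertex 2.266 -0.987 4.633
endloop
endfacet
facet normal 0.284 0.733 0.618
outer loop
vertex 2.539 -0.283 5.227
vertex 3.354 1.307 2.967
vertex 1.671 1.157 3.919
endloop
endfacet
facet normal 0.408 -0.676 0.614
outer loop
vertex 4.222 -0.133 4.275
vertex 2.539 -0.283 5.227
vertex 3.949 -0.837 3.681
endloop
endfacet
facet normal 0.284 0.733 0.618
outer loop
vertex 4.222 -0.133 4.275
vertex 3.354 1.307 2.967
vertex 2.539 -0.283 5.227
endloop
endfacet
facet normal -0.408 0.676 -0.614
outer loop
vertex 1.671 1.157 3.919
vertex 3.354 1.307 2.967
vertex 1.398 0.453 3.325
endloop
endfacet
facet normal -0.284 -0.733 -0.618
outer loop
vertex 3.081 0.603 2.373
vertex 3.949 -0.837 3.681
vertex 1.398 0.453 3.325
endloop
endfacet
facet normal -0.408 0.676 -0.614
outer loop
vertex 1.398 0.453 3.325
vertex 3.354 1.307 2.967
vertex 3.081 0.603 2.373
endloop
endfacet
facet normal 0.868 0.077 -0.491
outer loop
vertex 3.081 0.603 2.373
vertex 4.222 -0.133 4.275
vertex 3.949 -0.837 3.681
endloop
endfacet
facet normal 0.868 0.077 -0.491
outer loop
vertex 3.354 1.307 2.967
vertex 4.222 -0.133 4.275
vertex 3.081 0.603 2.373
endloop
endfacet
facet normal -0.666 0.685 0.296
outer loop
vertex 2.121 0.248 1.909
vertex 3.716 1.702 2.136
vertex 1.924 0.696 0.427
endloop
endfacet
facet normal -0.735 -0.670 -0.105
outer loop
vertex 2.564 0.038 0.144
vertex 2.121 0.248 1.909
vertex 1.924 0.696 0.427
endloop
endfacet
facet normal -0.666 0.685 0.295
outer loop
vertex 1.924 0.696 0.427
vertex 3.716 1.702 2.136
vertex 3.519 2.149 0.655
endloop
endfacet
facet normal -0.125 0.287 -0.950
outer loop
vertex 3.519 2.149 0.655
vertex 2.564 0.038 0.144
vertex 1.924 0.696 0.427
endloop
endfacet
facet normal 0.126 -0.286 0.950
outer loop
vertex 2.121 0.248 1.909
vertex 4.356 1.044 1.853
vertex 3.716 1.702 2.136
endloop
endfacet
facet normal -0.735 -0.670 -0.105
outer loop
vertex 2.761 -0.409 1.625
vertex 2.121 0.248 1.909
vertex 2.564 0.038 0.144
endloop
endfacet
facet normal 0.126 -0.287 0.949
outer loop
vertex 2.761 -0.409 1.625
vertex 4.356 1.044 1.853
vertex 2.121 0.248 1.909
endloop
endfacet
facet normal 0.735 0.670 0.104
outer loop
vertex 3.716 1.702 2.136
vertex 4.356 1.044 1.853
vertex 3.519 2.149 0.655
endloop
endfacet
facet normal -0.127 0.287 -0.949
outer loop
vertex 4.159 1.492 0.371
vertex 2.564 0.038 0.144
vertex 3.519 2.149 0.655
endloop
endfacet
facet normal 0.735 0.670 0.105
outer loop
vertex 3.519 2.149 0.655
vertex 4.356 1.044 1.853
vertex 4.159 1.492 0.371
endloop
endfacet
facet normal 0.666 -0.685 -0.295
outer loop
vertex 4.159 1.492 0.371
vertex 2.761 -0.409 1.625
vertex 2.564 0.038 0.144
endloop
endfacet
facet normal 0.666 -0.685 -0.296
outer loop
vertex 4.356 1.044 1.853
vertex 2.761 -0.409 1.625
vertex 4.159 1.492 0.371
endloop
endfacet
facet normal 0.909 -0.316 -0.272
outer loop
vertex 1.874 3.984 2.866
vertex 1.477 3.63 1.949
vertex 1.876 4.587 2.172
endloop
endfacet
facet normal 0.011 0.755 0.656
outer loop
vertex 1.874 3.984 2.866
vertex 1.876 4.587 2.172
vertex -0.477 4.31 2.531
endloop
endfacet
facet normal 0.909 -0.316 -0.270
outer loop
vertex 1.876 4.587 2.172
vertex 1.477 3.63 1.949
vertex 1.579 4.469 1.309
endloop
endfacet
facet normal -0.130 0.987 -0.090
outer loop
vertex 1.876 4.587 2.172
vertex 1.579 4.469 1.309
vertex -0.477 4.31 2.531
endloop
endfacet
facet normal 0.909 -0.317 -0.270
outer loop
vertex 1.579 4.469 1.309
vertex 1.477 3.63 1.949
vertex 1.205 3.72 0.929
endloop
endfacet
facet normal -0.451 0.573 -0.685
outer loop
vertex 1.579 4.469 1.309
vertex 1.205 3.72 0.929
vertex -0.477 4.31 2.531
endloop
endfacet
facet normal 0.909 -0.316 -0.270
outer loop
vertex 1.205 3.72 0.929
vertex 1.477 3.63 1.949
vertex 1.036 2.903 1.316
endloop
endfacet
facet normal -0.711 -0.176 -0.681
outer loop
vertex 1.205 3.72 0.929
vertex 1.036 2.903 1.316
vertex -0.477 4.31 2.531
endloop
endfacet
facet normal 0.909 -0.316 -0.271
outer loop
vertex 1.036 2.903 1.316
vertex 1.477 3.63 1.949
vertex 1.2 2.634 2.181
endloop
endfacet
facet normal -0.713 -0.696 -0.081
outer loop
vertex 1.036 2.903 1.316
vertex 1.2 2.634 2.181
vertex -0.477 4.31 2.531
endloop
endfacet
facet normal 0.909 -0.316 -0.271
outer loop
vertex 1.2 2.634 2.181
vertex 1.477 3.63 1.949
vertex 1.573 3.115 2.87
endloop
endfacet
facet normal -0.456 -0.595 0.662
outer loop
vertex 1.2 2.634 2.181
vertex 1.573 3.115 2.87
vertex -0.477 4.31 2.531
endloop
endfacet
facet normal 0.909 -0.316 -0.272
outer loop
vertex 1.573 3.115 2.87
vertex 1.477 3.63 1.949
vertex 1.874 3.984 2.866
endloop
endfacet
facet normal -0.134 0.051 0.990
outer loop
vertex 1.573 3.115 2.87
vertex 1.874 3.984 2.866
vertex -0.477 4.31 2.531
endloop
endfacet

endsolid
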